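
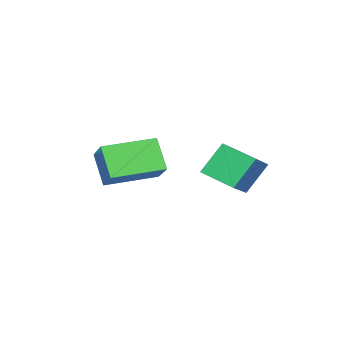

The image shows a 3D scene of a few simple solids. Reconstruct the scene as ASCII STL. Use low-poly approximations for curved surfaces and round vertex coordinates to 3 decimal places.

solid 
facet normal -0.657 0.749 0.087
outer loop
vertex 0.676 -2.346 1.208
vertex 1.272 -1.673 -0.091
vertex -0.33 -3.127 0.342
endloop
endfacet
facet normal -0.377 -0.426 0.822
outer loop
vertex 1.108 -4.767 0.151
vertex 0.676 -2.346 1.208
vertex -0.33 -3.127 0.342
endloop
endfacet
facet normal -0.657 0.749 0.087
outer loop
vertex -0.33 -3.127 0.342
vertex 1.272 -1.673 -0.091
vertex 0.266 -2.454 -0.957
endloop
endfacet
facet normal -0.653 -0.507 -0.562
outer loop
vertex 0.266 -2.454 -0.957
vertex 1.108 -4.767 0.151
vertex -0.33 -3.127 0.342
endloop
endfacet
facet normal 0.653 0.507 0.562
outer loop
vertex 0.676 -2.346 1.208
vertex 2.71 -3.313 -0.282
vertex 1.272 -1.673 -0.091
endloop
endfacet
facet normal -0.377 -0.426 0.822
outer loop
vertex 2.114 -3.986 1.017
vertex 0.676 -2.346 1.208
vertex 1.108 -4.767 0.151
endloop
endfacet
facet normal 0.653 0.507 0.562
outer loop
vertex 2.114 -3.986 1.017
vertex 2.71 -3.313 -0.282
vertex 0.676 -2.346 1.208
endloop
endfacet
facet normal 0.377 0.426 -0.822
outer loop
vertex 1.272 -1.673 -0.091
vertex 2.71 -3.313 -0.282
vertex 0.266 -2.454 -0.957
endloop
endfacet
facet normal -0.653 -0.507 -0.562
outer loop
vertex 1.704 -4.094 -1.148
vertex 1.108 -4.767 0.151
vertex 0.266 -2.454 -0.957
endloop
endfacet
facet normal 0.377 0.426 -0.822
outer loop
vertex 0.266 -2.454 -0.957
vertex 2.71 -3.313 -0.282
vertex 1.704 -4.094 -1.148
endloop
endfacet
facet normal 0.657 -0.749 -0.087
outer loop
vertex 1.704 -4.094 -1.148
vertex 2.114 -3.986 1.017
vertex 1.108 -4.767 0.151
endloop
endfacet
facet normal 0.657 -0.749 -0.087
outer loop
vertex 2.71 -3.313 -0.282
vertex 2.114 -3.986 1.017
vertex 1.704 -4.094 -1.148
endloop
endfacet
facet normal -0.456 0.368 0.811
outer loop
vertex -2.19 -0.829 0.186
vertex -1.944 0.649 -0.346
vertex -3.698 -0.875 -0.641
endloop
endfacet
facet normal -0.155 -0.930 0.334
outer loop
vertex -2.936 -1.489 -1.994
vertex -2.19 -0.829 0.186
vertex -3.698 -0.875 -0.641
endloop
endfacet
facet normal -0.456 0.368 0.810
outer loop
vertex -3.698 -0.875 -0.641
vertex -1.944 0.649 -0.346
vertex -3.451 0.603 -1.173
endloop
endfacet
facet normal -0.876 -0.027 -0.481
outer loop
vertex -3.451 0.603 -1.173
vertex -2.936 -1.489 -1.994
vertex -3.698 -0.875 -0.641
endloop
endfacet
facet normal 0.876 0.027 0.481
outer loop
vertex -2.19 -0.829 0.186
vertex -1.182 0.035 -1.699
vertex -1.944 0.649 -0.346
endloop
endfacet
facet normal -0.155 -0.930 0.335
outer loop
vertex -1.429 -1.443 -1.167
vertex -2.19 -0.829 0.186
vertex -2.936 -1.489 -1.994
endloop
endfacet
facet normal 0.876 0.027 0.481
outer loop
vertex -1.429 -1.443 -1.167
vertex -1.182 0.035 -1.699
vertex -2.19 -0.829 0.186
endloop
endfacet
facet normal 0.155 0.930 -0.334
outer loop
vertex -1.944 0.649 -0.346
vertex -1.182 0.035 -1.699
vertex -3.451 0.603 -1.173
endloop
endfacet
facet normal -0.876 -0.027 -0.481
outer loop
vertex -2.69 -0.011 -2.526
vertex -2.936 -1.489 -1.994
vertex -3.451 0.603 -1.173
endloop
endfacet
facet normal 0.155 0.930 -0.335
outer loop
vertex -3.451 0.603 -1.173
vertex -1.182 0.035 -1.699
vertex -2.69 -0.011 -2.526
endloop
endfacet
facet normal 0.456 -0.368 -0.810
outer loop
vertex -2.69 -0.011 -2.526
vertex -1.429 -1.443 -1.167
vertex -2.936 -1.489 -1.994
endloop
endfacet
facet normal 0.456 -0.368 -0.811
outer loop
vertex -1.182 0.035 -1.699
vertex -1.429 -1.443 -1.167
vertex -2.69 -0.011 -2.526
endloop
endfacet

endsolid


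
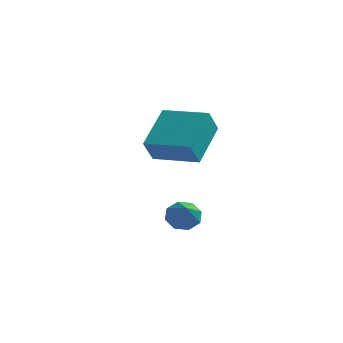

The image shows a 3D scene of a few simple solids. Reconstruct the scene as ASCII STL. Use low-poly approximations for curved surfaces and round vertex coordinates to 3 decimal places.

solid 
facet normal -0.979 0.177 -0.102
outer loop
vertex -2.525 2.593 1.391
vertex -2.312 4.353 2.402
vertex -2.328 3.124 0.425
endloop
endfacet
facet normal -0.105 -0.862 -0.495
outer loop
vertex -0.468 2.787 0.618
vertex -2.525 2.593 1.391
vertex -2.328 3.124 0.425
endloop
endfacet
facet normal -0.979 0.177 -0.102
outer loop
vertex -2.328 3.124 0.425
vertex -2.312 4.353 2.402
vertex -2.115 4.883 1.435
endloop
endfacet
facet normal 0.175 0.474 -0.863
outer loop
vertex -2.115 4.883 1.435
vertex -0.468 2.787 0.618
vertex -2.328 3.124 0.425
endloop
endfacet
facet normal -0.175 -0.474 0.863
outer loop
vertex -2.525 2.593 1.391
vertex -0.452 4.016 2.595
vertex -2.312 4.353 2.402
endloop
endfacet
facet normal -0.104 -0.863 -0.494
outer loop
vertex -0.665 2.257 1.585
vertex -2.525 2.593 1.391
vertex -0.468 2.787 0.618
endloop
endfacet
facet normal -0.176 -0.474 0.863
outer loop
vertex -0.665 2.257 1.585
vertex -0.452 4.016 2.595
vertex -2.525 2.593 1.391
endloop
endfacet
facet normal 0.105 0.863 0.494
outer loop
vertex -2.312 4.353 2.402
vertex -0.452 4.016 2.595
vertex -2.115 4.883 1.435
endloop
endfacet
facet normal 0.176 0.474 -0.863
outer loop
vertex -0.255 4.547 1.629
vertex -0.468 2.787 0.618
vertex -2.115 4.883 1.435
endloop
endfacet
facet normal 0.104 0.862 0.495
outer loop
vertex -2.115 4.883 1.435
vertex -0.452 4.016 2.595
vertex -0.255 4.547 1.629
endloop
endfacet
facet normal 0.979 -0.177 0.102
outer loop
vertex -0.255 4.547 1.629
vertex -0.665 2.257 1.585
vertex -0.468 2.787 0.618
endloop
endfacet
facet normal 0.979 -0.177 0.102
outer loop
vertex -0.452 4.016 2.595
vertex -0.665 2.257 1.585
vertex -0.255 4.547 1.629
endloop
endfacet
facet normal -0.266 0.712 -0.650
outer loop
vertex 0.296 0.258 -0.596
vertex -0.27 -0.061 -0.714
vertex -0.076 0.402 -0.286
endloop
endfacet
facet normal 0.677 0.310 0.668
outer loop
vertex 0.296 0.258 -0.596
vertex -0.076 0.402 -0.286
vertex 0.11 -1.079 0.214
endloop
endfacet
facet normal -0.267 0.712 -0.649
outer loop
vertex -0.076 0.402 -0.286
vertex -0.27 -0.061 -0.714
vertex -0.561 0.275 -0.226
endloop
endfacet
facet normal 0.032 0.323 0.946
outer loop
vertex -0.076 0.402 -0.286
vertex -0.561 0.275 -0.226
vertex 0.11 -1.079 0.214
endloop
endfacet
facet normal -0.264 0.714 -0.649
outer loop
vertex -0.561 0.275 -0.226
vertex -0.27 -0.061 -0.714
vertex -0.876 -0.048 -0.453
endloop
endfacet
facet normal -0.573 -0.017 0.820
outer loop
vertex -0.561 0.275 -0.226
vertex -0.876 -0.048 -0.453
vertex 0.11 -1.079 0.214
endloop
endfacet
facet normal -0.265 0.712 -0.650
outer loop
vertex -0.876 -0.048 -0.453
vertex -0.27 -0.061 -0.714
vertex -0.836 -0.379 -0.832
endloop
endfacet
facet normal -0.779 -0.510 0.363
outer loop
vertex -0.876 -0.048 -0.453
vertex -0.836 -0.379 -0.832
vertex 0.11 -1.079 0.214
endloop
endfacet
facet normal -0.266 0.714 -0.648
outer loop
vertex -0.836 -0.379 -0.832
vertex -0.27 -0.061 -0.714
vertex -0.464 -0.523 -1.143
endloop
endfacet
facet normal -0.469 -0.869 -0.158
outer loop
vertex -0.836 -0.379 -0.832
vertex -0.464 -0.523 -1.143
vertex 0.11 -1.079 0.214
endloop
endfacet
facet normal -0.266 0.714 -0.648
outer loop
vertex -0.464 -0.523 -1.143
vertex -0.27 -0.061 -0.714
vertex 0.021 -0.396 -1.202
endloop
endfacet
facet normal 0.178 -0.882 -0.437
outer loop
vertex -0.464 -0.523 -1.143
vertex 0.021 -0.396 -1.202
vertex 0.11 -1.079 0.214
endloop
endfacet
facet normal -0.266 0.713 -0.648
outer loop
vertex 0.021 -0.396 -1.202
vertex -0.27 -0.061 -0.714
vertex 0.336 -0.073 -0.976
endloop
endfacet
facet normal 0.780 -0.543 -0.311
outer loop
vertex 0.021 -0.396 -1.202
vertex 0.336 -0.073 -0.976
vertex 0.11 -1.079 0.214
endloop
endfacet
facet normal -0.266 0.713 -0.649
outer loop
vertex 0.336 -0.073 -0.976
vertex -0.27 -0.061 -0.714
vertex 0.296 0.258 -0.596
endloop
endfacet
facet normal 0.988 -0.049 0.146
outer loop
vertex 0.336 -0.073 -0.976
vertex 0.296 0.258 -0.596
vertex 0.11 -1.079 0.214
endloop
endfacet

endsolid


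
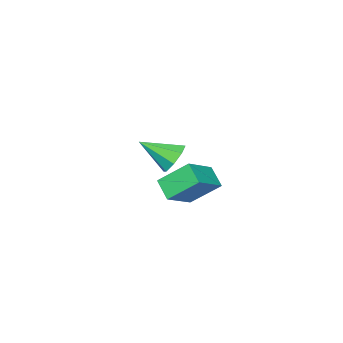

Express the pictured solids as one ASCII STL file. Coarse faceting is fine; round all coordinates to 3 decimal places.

solid 
facet normal -0.530 0.668 -0.522
outer loop
vertex -2.355 -2.334 0.483
vertex -2.819 -2.025 1.349
vertex -1.968 -1.748 0.84
endloop
endfacet
facet normal 0.848 -0.290 -0.444
outer loop
vertex -2.355 -2.334 0.483
vertex -1.968 -1.748 0.84
vertex -1.701 -3.435 2.451
endloop
endfacet
facet normal -0.530 0.668 -0.522
outer loop
vertex -1.968 -1.748 0.84
vertex -2.819 -2.025 1.349
vertex -2.079 -1.324 1.495
endloop
endfacet
facet normal 0.980 0.194 0.041
outer loop
vertex -1.968 -1.748 0.84
vertex -2.079 -1.324 1.495
vertex -1.701 -3.435 2.451
endloop
endfacet
facet normal -0.530 0.668 -0.522
outer loop
vertex -2.079 -1.324 1.495
vertex -2.819 -2.025 1.349
vertex -2.624 -1.311 2.065
endloop
endfacet
facet normal 0.666 0.403 0.628
outer loop
vertex -2.079 -1.324 1.495
vertex -2.624 -1.311 2.065
vertex -1.701 -3.435 2.451
endloop
endfacet
facet normal -0.530 0.668 -0.522
outer loop
vertex -2.624 -1.311 2.065
vertex -2.819 -2.025 1.349
vertex -3.283 -1.716 2.215
endloop
endfacet
facet normal 0.089 0.215 0.972
outer loop
vertex -2.624 -1.311 2.065
vertex -3.283 -1.716 2.215
vertex -1.701 -3.435 2.451
endloop
endfacet
facet normal -0.530 0.668 -0.522
outer loop
vertex -3.283 -1.716 2.215
vertex -2.819 -2.025 1.349
vertex -3.67 -2.302 1.858
endloop
endfacet
facet normal -0.412 -0.260 0.873
outer loop
vertex -3.283 -1.716 2.215
vertex -3.67 -2.302 1.858
vertex -1.701 -3.435 2.451
endloop
endfacet
facet normal -0.530 0.668 -0.522
outer loop
vertex -3.67 -2.302 1.858
vertex -2.819 -2.025 1.349
vertex -3.559 -2.726 1.203
endloop
endfacet
facet normal -0.545 -0.743 0.389
outer loop
vertex -3.67 -2.302 1.858
vertex -3.559 -2.726 1.203
vertex -1.701 -3.435 2.451
endloop
endfacet
facet normal -0.530 0.668 -0.522
outer loop
vertex -3.559 -2.726 1.203
vertex -2.819 -2.025 1.349
vertex -3.015 -2.74 0.633
endloop
endfacet
facet normal -0.231 -0.953 -0.197
outer loop
vertex -3.559 -2.726 1.203
vertex -3.015 -2.74 0.633
vertex -1.701 -3.435 2.451
endloop
endfacet
facet normal -0.530 0.668 -0.522
outer loop
vertex -3.015 -2.74 0.633
vertex -2.819 -2.025 1.349
vertex -2.355 -2.334 0.483
endloop
endfacet
facet normal 0.347 -0.765 -0.543
outer loop
vertex -3.015 -2.74 0.633
vertex -2.355 -2.334 0.483
vertex -1.701 -3.435 2.451
endloop
endfacet
facet normal -0.876 -0.088 -0.475
outer loop
vertex 1.084 2.259 2.58
vertex 0.272 3.5 3.847
vertex 1.395 3.232 1.826
endloop
endfacet
facet normal 0.416 -0.636 -0.650
outer loop
vertex 3.068 3.4 2.733
vertex 1.084 2.259 2.58
vertex 1.395 3.232 1.826
endloop
endfacet
facet normal -0.876 -0.088 -0.475
outer loop
vertex 1.395 3.232 1.826
vertex 0.272 3.5 3.847
vertex 0.584 4.473 3.092
endloop
endfacet
facet normal 0.245 0.766 -0.594
outer loop
vertex 0.584 4.473 3.092
vertex 3.068 3.4 2.733
vertex 1.395 3.232 1.826
endloop
endfacet
facet normal -0.245 -0.766 0.594
outer loop
vertex 1.084 2.259 2.58
vertex 1.945 3.668 4.754
vertex 0.272 3.5 3.847
endloop
endfacet
facet normal 0.416 -0.637 -0.649
outer loop
vertex 2.756 2.427 3.488
vertex 1.084 2.259 2.58
vertex 3.068 3.4 2.733
endloop
endfacet
facet normal -0.245 -0.766 0.594
outer loop
vertex 2.756 2.427 3.488
vertex 1.945 3.668 4.754
vertex 1.084 2.259 2.58
endloop
endfacet
facet normal -0.416 0.637 0.649
outer loop
vertex 0.272 3.5 3.847
vertex 1.945 3.668 4.754
vertex 0.584 4.473 3.092
endloop
endfacet
facet normal 0.245 0.766 -0.594
outer loop
vertex 2.256 4.641 4.0
vertex 3.068 3.4 2.733
vertex 0.584 4.473 3.092
endloop
endfacet
facet normal -0.417 0.636 0.649
outer loop
vertex 0.584 4.473 3.092
vertex 1.945 3.668 4.754
vertex 2.256 4.641 4.0
endloop
endfacet
facet normal 0.876 0.088 0.475
outer loop
vertex 2.256 4.641 4.0
vertex 2.756 2.427 3.488
vertex 3.068 3.4 2.733
endloop
endfacet
facet normal 0.876 0.088 0.475
outer loop
vertex 1.945 3.668 4.754
vertex 2.756 2.427 3.488
vertex 2.256 4.641 4.0
endloop
endfacet

endsolid


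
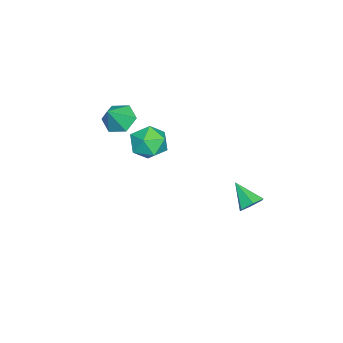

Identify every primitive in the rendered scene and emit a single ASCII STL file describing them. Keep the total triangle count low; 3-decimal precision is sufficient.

solid 
facet normal -0.400 0.549 0.734
outer loop
vertex -0.763 -0.218 3.471
vertex -0.302 -0.669 4.059
vertex 0.033 0.053 3.702
endloop
endfacet
facet normal -0.353 0.926 0.130
outer loop
vertex -0.763 -0.218 3.471
vertex 0.033 0.053 3.702
vertex -0.21 0.078 2.864
endloop
endfacet
facet normal -0.722 0.581 -0.375
outer loop
vertex -0.763 -0.218 3.471
vertex -0.21 0.078 2.864
vertex -0.696 -0.629 2.704
endloop
endfacet
facet normal -0.997 -0.009 -0.082
outer loop
vertex -0.763 -0.218 3.471
vertex -0.696 -0.629 2.704
vertex -0.753 -1.091 3.443
endloop
endfacet
facet normal -0.797 -0.028 0.603
outer loop
vertex -0.763 -0.218 3.471
vertex -0.753 -1.091 3.443
vertex -0.302 -0.669 4.059
endloop
endfacet
facet normal 0.331 0.941 -0.068
outer loop
vertex -0.21 0.078 2.864
vertex 0.033 0.053 3.702
vertex 0.593 -0.189 3.077
endloop
endfacet
facet normal 0.256 0.330 0.908
outer loop
vertex 0.033 0.053 3.702
vertex -0.302 -0.669 4.059
vertex 0.536 -0.651 3.816
endloop
endfacet
facet normal -0.386 -0.605 0.697
outer loop
vertex -0.302 -0.669 4.059
vertex -0.753 -1.091 3.443
vertex 0.05 -1.358 3.656
endloop
endfacet
facet normal -0.708 -0.573 -0.413
outer loop
vertex -0.753 -1.091 3.443
vertex -0.696 -0.629 2.704
vertex -0.193 -1.333 2.818
endloop
endfacet
facet normal -0.265 0.382 -0.885
outer loop
vertex -0.696 -0.629 2.704
vertex -0.21 0.078 2.864
vertex 0.142 -0.611 2.461
endloop
endfacet
facet normal 0.997 0.009 0.082
outer loop
vertex 0.603 -1.062 3.049
vertex 0.593 -0.189 3.077
vertex 0.536 -0.651 3.816
endloop
endfacet
facet normal 0.722 -0.581 0.375
outer loop
vertex 0.603 -1.062 3.049
vertex 0.536 -0.651 3.816
vertex 0.05 -1.358 3.656
endloop
endfacet
facet normal 0.353 -0.926 -0.130
outer loop
vertex 0.603 -1.062 3.049
vertex 0.05 -1.358 3.656
vertex -0.193 -1.333 2.818
endloop
endfacet
facet normal 0.400 -0.549 -0.734
outer loop
vertex 0.603 -1.062 3.049
vertex -0.193 -1.333 2.818
vertex 0.142 -0.611 2.461
endloop
endfacet
facet normal 0.797 0.028 -0.603
outer loop
vertex 0.603 -1.062 3.049
vertex 0.142 -0.611 2.461
vertex 0.593 -0.189 3.077
endloop
endfacet
facet normal 0.708 0.573 0.413
outer loop
vertex 0.536 -0.651 3.816
vertex 0.593 -0.189 3.077
vertex 0.033 0.053 3.702
endloop
endfacet
facet normal 0.265 -0.382 0.885
outer loop
vertex 0.05 -1.358 3.656
vertex 0.536 -0.651 3.816
vertex -0.302 -0.669 4.059
endloop
endfacet
facet normal -0.331 -0.941 0.068
outer loop
vertex -0.193 -1.333 2.818
vertex 0.05 -1.358 3.656
vertex -0.753 -1.091 3.443
endloop
endfacet
facet normal -0.256 -0.330 -0.908
outer loop
vertex 0.142 -0.611 2.461
vertex -0.193 -1.333 2.818
vertex -0.696 -0.629 2.704
endloop
endfacet
facet normal 0.386 0.605 -0.697
outer loop
vertex 0.593 -0.189 3.077
vertex 0.142 -0.611 2.461
vertex -0.21 0.078 2.864
endloop
endfacet
facet normal 0.423 0.673 -0.606
outer loop
vertex -1.466 3.264 -0.587
vertex -1.839 3.101 -1.028
vertex -1.996 3.54 -0.65
endloop
endfacet
facet normal 0.034 0.283 0.958
outer loop
vertex -1.466 3.264 -0.587
vertex -1.996 3.54 -0.65
vertex -2.381 2.239 -0.252
endloop
endfacet
facet normal 0.423 0.673 -0.606
outer loop
vertex -1.996 3.54 -0.65
vertex -1.839 3.101 -1.028
vertex -2.368 3.377 -1.091
endloop
endfacet
facet normal -0.771 0.384 0.508
outer loop
vertex -1.996 3.54 -0.65
vertex -2.368 3.377 -1.091
vertex -2.381 2.239 -0.252
endloop
endfacet
facet normal 0.423 0.673 -0.607
outer loop
vertex -2.368 3.377 -1.091
vertex -1.839 3.101 -1.028
vertex -2.212 2.938 -1.469
endloop
endfacet
facet normal -0.963 -0.152 -0.221
outer loop
vertex -2.368 3.377 -1.091
vertex -2.212 2.938 -1.469
vertex -2.381 2.239 -0.252
endloop
endfacet
facet normal 0.423 0.673 -0.607
outer loop
vertex -2.212 2.938 -1.469
vertex -1.839 3.101 -1.028
vertex -1.683 2.662 -1.406
endloop
endfacet
facet normal -0.352 -0.790 -0.502
outer loop
vertex -2.212 2.938 -1.469
vertex -1.683 2.662 -1.406
vertex -2.381 2.239 -0.252
endloop
endfacet
facet normal 0.423 0.673 -0.607
outer loop
vertex -1.683 2.662 -1.406
vertex -1.839 3.101 -1.028
vertex -1.31 2.825 -0.965
endloop
endfacet
facet normal 0.452 -0.890 -0.053
outer loop
vertex -1.683 2.662 -1.406
vertex -1.31 2.825 -0.965
vertex -2.381 2.239 -0.252
endloop
endfacet
facet normal 0.423 0.673 -0.607
outer loop
vertex -1.31 2.825 -0.965
vertex -1.839 3.101 -1.028
vertex -1.466 3.264 -0.587
endloop
endfacet
facet normal 0.645 -0.354 0.677
outer loop
vertex -1.31 2.825 -0.965
vertex -1.466 3.264 -0.587
vertex -2.381 2.239 -0.252
endloop
endfacet
facet normal -0.622 0.172 -0.764
outer loop
vertex -0.994 -1.895 2.951
vertex -1.499 -2.375 3.254
vertex -1.519 -1.638 3.436
endloop
endfacet
facet normal 0.619 0.733 0.282
outer loop
vertex -0.994 -1.895 2.951
vertex -1.519 -1.638 3.436
vertex -0.741 -2.585 4.186
endloop
endfacet
facet normal -0.622 0.172 -0.764
outer loop
vertex -1.519 -1.638 3.436
vertex -1.499 -2.375 3.254
vertex -2.024 -2.118 3.739
endloop
endfacet
facet normal -0.069 0.584 0.809
outer loop
vertex -1.519 -1.638 3.436
vertex -2.024 -2.118 3.739
vertex -0.741 -2.585 4.186
endloop
endfacet
facet normal -0.622 0.172 -0.764
outer loop
vertex -2.024 -2.118 3.739
vertex -1.499 -2.375 3.254
vertex -2.004 -2.855 3.557
endloop
endfacet
facet normal -0.394 -0.230 0.890
outer loop
vertex -2.024 -2.118 3.739
vertex -2.004 -2.855 3.557
vertex -0.741 -2.585 4.186
endloop
endfacet
facet normal -0.622 0.172 -0.764
outer loop
vertex -2.004 -2.855 3.557
vertex -1.499 -2.375 3.254
vertex -1.479 -3.113 3.072
endloop
endfacet
facet normal -0.030 -0.895 0.444
outer loop
vertex -2.004 -2.855 3.557
vertex -1.479 -3.113 3.072
vertex -0.741 -2.585 4.186
endloop
endfacet
facet normal -0.622 0.172 -0.764
outer loop
vertex -1.479 -3.113 3.072
vertex -1.499 -2.375 3.254
vertex -0.974 -2.632 2.769
endloop
endfacet
facet normal 0.660 -0.746 -0.084
outer loop
vertex -1.479 -3.113 3.072
vertex -0.974 -2.632 2.769
vertex -0.741 -2.585 4.186
endloop
endfacet
facet normal -0.622 0.172 -0.764
outer loop
vertex -0.974 -2.632 2.769
vertex -1.499 -2.375 3.254
vertex -0.994 -1.895 2.951
endloop
endfacet
facet normal 0.984 0.067 -0.164
outer loop
vertex -0.974 -2.632 2.769
vertex -0.994 -1.895 2.951
vertex -0.741 -2.585 4.186
endloop
endfacet

endsolid


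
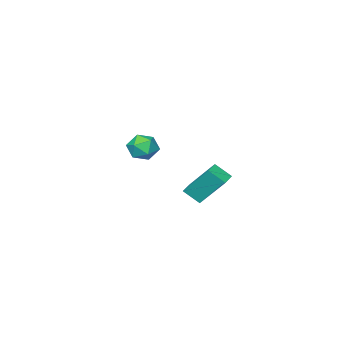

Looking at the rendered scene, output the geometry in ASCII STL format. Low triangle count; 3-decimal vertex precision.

solid 
facet normal -0.979 0.205 0.010
outer loop
vertex -4.311 -2.828 2.917
vertex -4.497 -3.701 2.603
vertex -4.452 -3.533 3.533
endloop
endfacet
facet normal -0.636 0.576 0.514
outer loop
vertex -4.311 -2.828 2.917
vertex -4.452 -3.533 3.533
vertex -3.761 -2.904 3.683
endloop
endfacet
facet normal -0.135 0.972 0.194
outer loop
vertex -4.311 -2.828 2.917
vertex -3.761 -2.904 3.683
vertex -3.379 -2.684 2.846
endloop
endfacet
facet normal -0.169 0.845 -0.507
outer loop
vertex -4.311 -2.828 2.917
vertex -3.379 -2.684 2.846
vertex -3.834 -3.176 2.178
endloop
endfacet
facet normal -0.691 0.370 -0.621
outer loop
vertex -4.311 -2.828 2.917
vertex -3.834 -3.176 2.178
vertex -4.497 -3.701 2.603
endloop
endfacet
facet normal -0.307 0.112 0.945
outer loop
vertex -3.761 -2.904 3.683
vertex -4.452 -3.533 3.533
vertex -3.606 -3.824 3.842
endloop
endfacet
facet normal -0.862 -0.490 0.130
outer loop
vertex -4.452 -3.533 3.533
vertex -4.497 -3.701 2.603
vertex -4.061 -4.316 3.174
endloop
endfacet
facet normal -0.396 -0.221 -0.891
outer loop
vertex -4.497 -3.701 2.603
vertex -3.834 -3.176 2.178
vertex -3.679 -4.096 2.337
endloop
endfacet
facet normal 0.447 0.548 -0.708
outer loop
vertex -3.834 -3.176 2.178
vertex -3.379 -2.684 2.846
vertex -2.988 -3.467 2.487
endloop
endfacet
facet normal 0.502 0.752 0.427
outer loop
vertex -3.379 -2.684 2.846
vertex -3.761 -2.904 3.683
vertex -2.943 -3.299 3.417
endloop
endfacet
facet normal 0.169 -0.845 0.507
outer loop
vertex -3.129 -4.172 3.103
vertex -3.606 -3.824 3.842
vertex -4.061 -4.316 3.174
endloop
endfacet
facet normal 0.135 -0.972 -0.194
outer loop
vertex -3.129 -4.172 3.103
vertex -4.061 -4.316 3.174
vertex -3.679 -4.096 2.337
endloop
endfacet
facet normal 0.636 -0.576 -0.514
outer loop
vertex -3.129 -4.172 3.103
vertex -3.679 -4.096 2.337
vertex -2.988 -3.467 2.487
endloop
endfacet
facet normal 0.979 -0.205 -0.010
outer loop
vertex -3.129 -4.172 3.103
vertex -2.988 -3.467 2.487
vertex -2.943 -3.299 3.417
endloop
endfacet
facet normal 0.691 -0.370 0.621
outer loop
vertex -3.129 -4.172 3.103
vertex -2.943 -3.299 3.417
vertex -3.606 -3.824 3.842
endloop
endfacet
facet normal -0.447 -0.548 0.708
outer loop
vertex -4.061 -4.316 3.174
vertex -3.606 -3.824 3.842
vertex -4.452 -3.533 3.533
endloop
endfacet
facet normal -0.502 -0.752 -0.427
outer loop
vertex -3.679 -4.096 2.337
vertex -4.061 -4.316 3.174
vertex -4.497 -3.701 2.603
endloop
endfacet
facet normal 0.307 -0.112 -0.945
outer loop
vertex -2.988 -3.467 2.487
vertex -3.679 -4.096 2.337
vertex -3.834 -3.176 2.178
endloop
endfacet
facet normal 0.862 0.490 -0.130
outer loop
vertex -2.943 -3.299 3.417
vertex -2.988 -3.467 2.487
vertex -3.379 -2.684 2.846
endloop
endfacet
facet normal 0.396 0.221 0.891
outer loop
vertex -3.606 -3.824 3.842
vertex -2.943 -3.299 3.417
vertex -3.761 -2.904 3.683
endloop
endfacet
facet normal -0.887 -0.455 0.085
outer loop
vertex -2.378 1.685 2.43
vertex -2.88 2.977 4.113
vertex -2.827 2.429 1.724
endloop
endfacet
facet normal 0.231 -0.593 -0.772
outer loop
vertex -2.02 2.843 1.647
vertex -2.378 1.685 2.43
vertex -2.827 2.429 1.724
endloop
endfacet
facet normal -0.887 -0.455 0.085
outer loop
vertex -2.827 2.429 1.724
vertex -2.88 2.977 4.113
vertex -3.329 3.721 3.407
endloop
endfacet
facet normal -0.401 0.665 -0.630
outer loop
vertex -3.329 3.721 3.407
vertex -2.02 2.843 1.647
vertex -2.827 2.429 1.724
endloop
endfacet
facet normal 0.401 -0.665 0.630
outer loop
vertex -2.378 1.685 2.43
vertex -2.073 3.391 4.036
vertex -2.88 2.977 4.113
endloop
endfacet
facet normal 0.231 -0.593 -0.772
outer loop
vertex -1.571 2.099 2.353
vertex -2.378 1.685 2.43
vertex -2.02 2.843 1.647
endloop
endfacet
facet normal 0.401 -0.665 0.630
outer loop
vertex -1.571 2.099 2.353
vertex -2.073 3.391 4.036
vertex -2.378 1.685 2.43
endloop
endfacet
facet normal -0.231 0.593 0.772
outer loop
vertex -2.88 2.977 4.113
vertex -2.073 3.391 4.036
vertex -3.329 3.721 3.407
endloop
endfacet
facet normal -0.401 0.665 -0.630
outer loop
vertex -2.522 4.135 3.33
vertex -2.02 2.843 1.647
vertex -3.329 3.721 3.407
endloop
endfacet
facet normal -0.231 0.593 0.772
outer loop
vertex -3.329 3.721 3.407
vertex -2.073 3.391 4.036
vertex -2.522 4.135 3.33
endloop
endfacet
facet normal 0.887 0.455 -0.085
outer loop
vertex -2.522 4.135 3.33
vertex -1.571 2.099 2.353
vertex -2.02 2.843 1.647
endloop
endfacet
facet normal 0.887 0.455 -0.085
outer loop
vertex -2.073 3.391 4.036
vertex -1.571 2.099 2.353
vertex -2.522 4.135 3.33
endloop
endfacet

endsolid


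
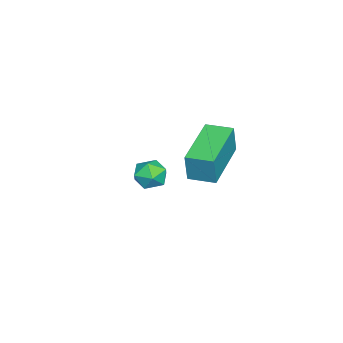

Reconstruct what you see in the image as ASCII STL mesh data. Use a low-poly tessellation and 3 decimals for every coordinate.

solid 
facet normal -0.260 0.355 0.898
outer loop
vertex -2.791 -1.477 -3.38
vertex -3.227 -1.958 -3.316
vertex -2.615 -2.042 -3.106
endloop
endfacet
facet normal 0.425 0.499 0.755
outer loop
vertex -2.791 -1.477 -3.38
vertex -2.615 -2.042 -3.106
vertex -2.215 -1.745 -3.527
endloop
endfacet
facet normal 0.449 0.880 0.154
outer loop
vertex -2.791 -1.477 -3.38
vertex -2.215 -1.745 -3.527
vertex -2.58 -1.477 -3.996
endloop
endfacet
facet normal -0.221 0.972 -0.076
outer loop
vertex -2.791 -1.477 -3.38
vertex -2.58 -1.477 -3.996
vertex -3.205 -1.609 -3.866
endloop
endfacet
facet normal -0.658 0.648 0.385
outer loop
vertex -2.791 -1.477 -3.38
vertex -3.205 -1.609 -3.866
vertex -3.227 -1.958 -3.316
endloop
endfacet
facet normal 0.761 -0.121 0.638
outer loop
vertex -2.215 -1.745 -3.527
vertex -2.615 -2.042 -3.106
vertex -2.295 -2.391 -3.554
endloop
endfacet
facet normal -0.347 -0.354 0.868
outer loop
vertex -2.615 -2.042 -3.106
vertex -3.227 -1.958 -3.316
vertex -2.92 -2.523 -3.424
endloop
endfacet
facet normal -0.992 0.121 0.037
outer loop
vertex -3.227 -1.958 -3.316
vertex -3.205 -1.609 -3.866
vertex -3.285 -2.255 -3.893
endloop
endfacet
facet normal -0.284 0.648 -0.707
outer loop
vertex -3.205 -1.609 -3.866
vertex -2.58 -1.477 -3.996
vertex -2.885 -1.958 -4.314
endloop
endfacet
facet normal 0.799 0.498 -0.337
outer loop
vertex -2.58 -1.477 -3.996
vertex -2.215 -1.745 -3.527
vertex -2.273 -2.042 -4.104
endloop
endfacet
facet normal 0.221 -0.972 0.076
outer loop
vertex -2.709 -2.523 -4.04
vertex -2.295 -2.391 -3.554
vertex -2.92 -2.523 -3.424
endloop
endfacet
facet normal -0.449 -0.880 -0.154
outer loop
vertex -2.709 -2.523 -4.04
vertex -2.92 -2.523 -3.424
vertex -3.285 -2.255 -3.893
endloop
endfacet
facet normal -0.425 -0.499 -0.755
outer loop
vertex -2.709 -2.523 -4.04
vertex -3.285 -2.255 -3.893
vertex -2.885 -1.958 -4.314
endloop
endfacet
facet normal 0.260 -0.355 -0.898
outer loop
vertex -2.709 -2.523 -4.04
vertex -2.885 -1.958 -4.314
vertex -2.273 -2.042 -4.104
endloop
endfacet
facet normal 0.658 -0.648 -0.385
outer loop
vertex -2.709 -2.523 -4.04
vertex -2.273 -2.042 -4.104
vertex -2.295 -2.391 -3.554
endloop
endfacet
facet normal 0.284 -0.648 0.707
outer loop
vertex -2.92 -2.523 -3.424
vertex -2.295 -2.391 -3.554
vertex -2.615 -2.042 -3.106
endloop
endfacet
facet normal -0.799 -0.498 0.337
outer loop
vertex -3.285 -2.255 -3.893
vertex -2.92 -2.523 -3.424
vertex -3.227 -1.958 -3.316
endloop
endfacet
facet normal -0.761 0.121 -0.638
outer loop
vertex -2.885 -1.958 -4.314
vertex -3.285 -2.255 -3.893
vertex -3.205 -1.609 -3.866
endloop
endfacet
facet normal 0.347 0.354 -0.868
outer loop
vertex -2.273 -2.042 -4.104
vertex -2.885 -1.958 -4.314
vertex -2.58 -1.477 -3.996
endloop
endfacet
facet normal 0.992 -0.121 -0.037
outer loop
vertex -2.295 -2.391 -3.554
vertex -2.273 -2.042 -4.104
vertex -2.215 -1.745 -3.527
endloop
endfacet
facet normal -0.987 0.029 0.161
outer loop
vertex -0.09 0.655 0.817
vertex -0.06 1.544 0.842
vertex -0.255 0.69 -0.199
endloop
endfacet
facet normal -0.034 -0.999 -0.029
outer loop
vertex 1.6 0.636 -0.502
vertex -0.09 0.655 0.817
vertex -0.255 0.69 -0.199
endloop
endfacet
facet normal -0.987 0.029 0.161
outer loop
vertex -0.255 0.69 -0.199
vertex -0.06 1.544 0.842
vertex -0.225 1.579 -0.174
endloop
endfacet
facet normal -0.160 0.033 -0.987
outer loop
vertex -0.225 1.579 -0.174
vertex 1.6 0.636 -0.502
vertex -0.255 0.69 -0.199
endloop
endfacet
facet normal 0.160 -0.033 0.987
outer loop
vertex -0.09 0.655 0.817
vertex 1.795 1.49 0.539
vertex -0.06 1.544 0.842
endloop
endfacet
facet normal -0.034 -0.999 -0.029
outer loop
vertex 1.765 0.601 0.514
vertex -0.09 0.655 0.817
vertex 1.6 0.636 -0.502
endloop
endfacet
facet normal 0.160 -0.033 0.987
outer loop
vertex 1.765 0.601 0.514
vertex 1.795 1.49 0.539
vertex -0.09 0.655 0.817
endloop
endfacet
facet normal 0.034 0.999 0.029
outer loop
vertex -0.06 1.544 0.842
vertex 1.795 1.49 0.539
vertex -0.225 1.579 -0.174
endloop
endfacet
facet normal -0.160 0.033 -0.987
outer loop
vertex 1.63 1.525 -0.477
vertex 1.6 0.636 -0.502
vertex -0.225 1.579 -0.174
endloop
endfacet
facet normal 0.034 0.999 0.029
outer loop
vertex -0.225 1.579 -0.174
vertex 1.795 1.49 0.539
vertex 1.63 1.525 -0.477
endloop
endfacet
facet normal 0.987 -0.029 -0.161
outer loop
vertex 1.63 1.525 -0.477
vertex 1.765 0.601 0.514
vertex 1.6 0.636 -0.502
endloop
endfacet
facet normal 0.987 -0.029 -0.161
outer loop
vertex 1.795 1.49 0.539
vertex 1.765 0.601 0.514
vertex 1.63 1.525 -0.477
endloop
endfacet

endsolid


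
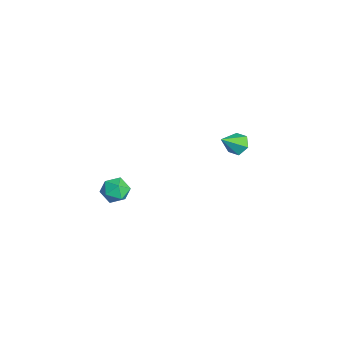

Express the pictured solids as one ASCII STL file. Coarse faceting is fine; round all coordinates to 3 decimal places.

solid 
facet normal -0.863 0.452 0.227
outer loop
vertex -2.15 -1.254 1.069
vertex -2.41 -1.867 1.3
vertex -2.069 -1.439 1.744
endloop
endfacet
facet normal -0.316 0.905 0.286
outer loop
vertex -2.15 -1.254 1.069
vertex -2.069 -1.439 1.744
vertex -1.535 -1.142 1.394
endloop
endfacet
facet normal 0.012 0.938 -0.346
outer loop
vertex -2.15 -1.254 1.069
vertex -1.535 -1.142 1.394
vertex -1.545 -1.386 0.733
endloop
endfacet
facet normal -0.332 0.505 -0.797
outer loop
vertex -2.15 -1.254 1.069
vertex -1.545 -1.386 0.733
vertex -2.086 -1.834 0.675
endloop
endfacet
facet normal -0.874 0.204 -0.442
outer loop
vertex -2.15 -1.254 1.069
vertex -2.086 -1.834 0.675
vertex -2.41 -1.867 1.3
endloop
endfacet
facet normal 0.145 0.634 0.760
outer loop
vertex -1.535 -1.142 1.394
vertex -2.069 -1.439 1.744
vertex -1.414 -1.686 1.825
endloop
endfacet
facet normal -0.741 -0.099 0.665
outer loop
vertex -2.069 -1.439 1.744
vertex -2.41 -1.867 1.3
vertex -1.955 -2.134 1.767
endloop
endfacet
facet normal -0.757 -0.501 -0.419
outer loop
vertex -2.41 -1.867 1.3
vertex -2.086 -1.834 0.675
vertex -1.965 -2.378 1.106
endloop
endfacet
facet normal 0.118 -0.014 -0.993
outer loop
vertex -2.086 -1.834 0.675
vertex -1.545 -1.386 0.733
vertex -1.431 -2.081 0.756
endloop
endfacet
facet normal 0.675 0.688 -0.264
outer loop
vertex -1.545 -1.386 0.733
vertex -1.535 -1.142 1.394
vertex -1.09 -1.653 1.2
endloop
endfacet
facet normal 0.332 -0.505 0.797
outer loop
vertex -1.35 -2.266 1.431
vertex -1.414 -1.686 1.825
vertex -1.955 -2.134 1.767
endloop
endfacet
facet normal -0.012 -0.938 0.346
outer loop
vertex -1.35 -2.266 1.431
vertex -1.955 -2.134 1.767
vertex -1.965 -2.378 1.106
endloop
endfacet
facet normal 0.316 -0.905 -0.286
outer loop
vertex -1.35 -2.266 1.431
vertex -1.965 -2.378 1.106
vertex -1.431 -2.081 0.756
endloop
endfacet
facet normal 0.863 -0.452 -0.227
outer loop
vertex -1.35 -2.266 1.431
vertex -1.431 -2.081 0.756
vertex -1.09 -1.653 1.2
endloop
endfacet
facet normal 0.874 -0.204 0.442
outer loop
vertex -1.35 -2.266 1.431
vertex -1.09 -1.653 1.2
vertex -1.414 -1.686 1.825
endloop
endfacet
facet normal -0.118 0.014 0.993
outer loop
vertex -1.955 -2.134 1.767
vertex -1.414 -1.686 1.825
vertex -2.069 -1.439 1.744
endloop
endfacet
facet normal -0.675 -0.688 0.264
outer loop
vertex -1.965 -2.378 1.106
vertex -1.955 -2.134 1.767
vertex -2.41 -1.867 1.3
endloop
endfacet
facet normal -0.145 -0.634 -0.760
outer loop
vertex -1.431 -2.081 0.756
vertex -1.965 -2.378 1.106
vertex -2.086 -1.834 0.675
endloop
endfacet
facet normal 0.741 0.099 -0.665
outer loop
vertex -1.09 -1.653 1.2
vertex -1.431 -2.081 0.756
vertex -1.545 -1.386 0.733
endloop
endfacet
facet normal 0.757 0.501 0.419
outer loop
vertex -1.414 -1.686 1.825
vertex -1.09 -1.653 1.2
vertex -1.535 -1.142 1.394
endloop
endfacet
facet normal -0.278 0.701 -0.657
outer loop
vertex -3.622 4.28 0.517
vertex -4.127 4.385 0.843
vertex -3.617 4.698 0.961
endloop
endfacet
facet normal 0.994 -0.087 0.071
outer loop
vertex -3.622 4.28 0.517
vertex -3.617 4.698 0.961
vertex -3.773 3.495 1.677
endloop
endfacet
facet normal -0.278 0.701 -0.657
outer loop
vertex -3.617 4.698 0.961
vertex -4.127 4.385 0.843
vertex -4.122 4.803 1.287
endloop
endfacet
facet normal 0.557 0.370 0.743
outer loop
vertex -3.617 4.698 0.961
vertex -4.122 4.803 1.287
vertex -3.773 3.495 1.677
endloop
endfacet
facet normal -0.278 0.701 -0.657
outer loop
vertex -4.122 4.803 1.287
vertex -4.127 4.385 0.843
vertex -4.632 4.49 1.169
endloop
endfacet
facet normal -0.329 0.188 0.925
outer loop
vertex -4.122 4.803 1.287
vertex -4.632 4.49 1.169
vertex -3.773 3.495 1.677
endloop
endfacet
facet normal -0.278 0.701 -0.657
outer loop
vertex -4.632 4.49 1.169
vertex -4.127 4.385 0.843
vertex -4.637 4.072 0.725
endloop
endfacet
facet normal -0.780 -0.452 0.434
outer loop
vertex -4.632 4.49 1.169
vertex -4.637 4.072 0.725
vertex -3.773 3.495 1.677
endloop
endfacet
facet normal -0.278 0.701 -0.657
outer loop
vertex -4.637 4.072 0.725
vertex -4.127 4.385 0.843
vertex -4.132 3.967 0.399
endloop
endfacet
facet normal -0.343 -0.908 -0.239
outer loop
vertex -4.637 4.072 0.725
vertex -4.132 3.967 0.399
vertex -3.773 3.495 1.677
endloop
endfacet
facet normal -0.278 0.701 -0.657
outer loop
vertex -4.132 3.967 0.399
vertex -4.127 4.385 0.843
vertex -3.622 4.28 0.517
endloop
endfacet
facet normal 0.543 -0.726 -0.421
outer loop
vertex -4.132 3.967 0.399
vertex -3.622 4.28 0.517
vertex -3.773 3.495 1.677
endloop
endfacet

endsolid


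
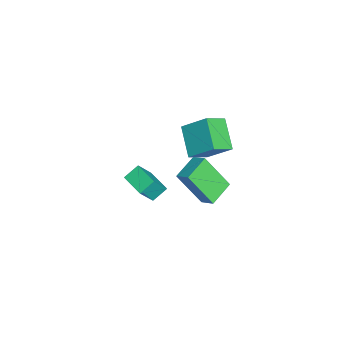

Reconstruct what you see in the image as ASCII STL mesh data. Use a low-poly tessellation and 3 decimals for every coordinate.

solid 
facet normal -0.535 -0.671 -0.513
outer loop
vertex 3.781 1.1 1.197
vertex 2.57 1.791 1.556
vertex 3.953 2.332 -0.593
endloop
endfacet
facet normal 0.841 -0.480 -0.250
outer loop
vertex 4.43 2.929 -0.136
vertex 3.781 1.1 1.197
vertex 3.953 2.332 -0.593
endloop
endfacet
facet normal -0.535 -0.671 -0.513
outer loop
vertex 3.953 2.332 -0.593
vertex 2.57 1.791 1.556
vertex 2.743 3.023 -0.234
endloop
endfacet
facet normal 0.079 0.565 -0.821
outer loop
vertex 2.743 3.023 -0.234
vertex 4.43 2.929 -0.136
vertex 3.953 2.332 -0.593
endloop
endfacet
facet normal -0.079 -0.565 0.821
outer loop
vertex 3.781 1.1 1.197
vertex 3.047 2.388 2.013
vertex 2.57 1.791 1.556
endloop
endfacet
facet normal 0.841 -0.480 -0.249
outer loop
vertex 4.257 1.697 1.654
vertex 3.781 1.1 1.197
vertex 4.43 2.929 -0.136
endloop
endfacet
facet normal -0.079 -0.565 0.821
outer loop
vertex 4.257 1.697 1.654
vertex 3.047 2.388 2.013
vertex 3.781 1.1 1.197
endloop
endfacet
facet normal -0.841 0.481 0.250
outer loop
vertex 2.57 1.791 1.556
vertex 3.047 2.388 2.013
vertex 2.743 3.023 -0.234
endloop
endfacet
facet normal 0.079 0.565 -0.821
outer loop
vertex 3.219 3.62 0.223
vertex 4.43 2.929 -0.136
vertex 2.743 3.023 -0.234
endloop
endfacet
facet normal -0.841 0.480 0.249
outer loop
vertex 2.743 3.023 -0.234
vertex 3.047 2.388 2.013
vertex 3.219 3.62 0.223
endloop
endfacet
facet normal 0.535 0.671 0.513
outer loop
vertex 3.219 3.62 0.223
vertex 4.257 1.697 1.654
vertex 4.43 2.929 -0.136
endloop
endfacet
facet normal 0.535 0.671 0.513
outer loop
vertex 3.047 2.388 2.013
vertex 4.257 1.697 1.654
vertex 3.219 3.62 0.223
endloop
endfacet
facet normal -0.504 0.655 0.563
outer loop
vertex -0.166 -1.245 -2.284
vertex 0.907 -0.309 -2.413
vertex -0.811 -0.676 -3.524
endloop
endfacet
facet normal -0.750 -0.655 0.090
outer loop
vertex -0.307 -1.331 -4.087
vertex -0.166 -1.245 -2.284
vertex -0.811 -0.676 -3.524
endloop
endfacet
facet normal -0.504 0.655 0.563
outer loop
vertex -0.811 -0.676 -3.524
vertex 0.907 -0.309 -2.413
vertex 0.262 0.26 -3.653
endloop
endfacet
facet normal -0.428 0.377 -0.822
outer loop
vertex 0.262 0.26 -3.653
vertex -0.307 -1.331 -4.087
vertex -0.811 -0.676 -3.524
endloop
endfacet
facet normal 0.428 -0.377 0.822
outer loop
vertex -0.166 -1.245 -2.284
vertex 1.411 -0.964 -2.976
vertex 0.907 -0.309 -2.413
endloop
endfacet
facet normal -0.750 -0.655 0.090
outer loop
vertex 0.338 -1.9 -2.847
vertex -0.166 -1.245 -2.284
vertex -0.307 -1.331 -4.087
endloop
endfacet
facet normal 0.428 -0.377 0.822
outer loop
vertex 0.338 -1.9 -2.847
vertex 1.411 -0.964 -2.976
vertex -0.166 -1.245 -2.284
endloop
endfacet
facet normal 0.750 0.655 -0.090
outer loop
vertex 0.907 -0.309 -2.413
vertex 1.411 -0.964 -2.976
vertex 0.262 0.26 -3.653
endloop
endfacet
facet normal -0.428 0.377 -0.822
outer loop
vertex 0.766 -0.395 -4.216
vertex -0.307 -1.331 -4.087
vertex 0.262 0.26 -3.653
endloop
endfacet
facet normal 0.750 0.655 -0.090
outer loop
vertex 0.262 0.26 -3.653
vertex 1.411 -0.964 -2.976
vertex 0.766 -0.395 -4.216
endloop
endfacet
facet normal 0.504 -0.655 -0.563
outer loop
vertex 0.766 -0.395 -4.216
vertex 0.338 -1.9 -2.847
vertex -0.307 -1.331 -4.087
endloop
endfacet
facet normal 0.504 -0.655 -0.563
outer loop
vertex 1.411 -0.964 -2.976
vertex 0.338 -1.9 -2.847
vertex 0.766 -0.395 -4.216
endloop
endfacet
facet normal -0.578 0.634 -0.514
outer loop
vertex 0.719 1.927 2.154
vertex 1.07 3.168 3.291
vertex 2.133 2.422 1.176
endloop
endfacet
facet normal -0.204 -0.722 -0.661
outer loop
vertex 2.89 1.592 1.849
vertex 0.719 1.927 2.154
vertex 2.133 2.422 1.176
endloop
endfacet
facet normal -0.578 0.634 -0.514
outer loop
vertex 2.133 2.422 1.176
vertex 1.07 3.168 3.291
vertex 2.485 3.664 2.313
endloop
endfacet
facet normal 0.790 0.277 -0.547
outer loop
vertex 2.485 3.664 2.313
vertex 2.89 1.592 1.849
vertex 2.133 2.422 1.176
endloop
endfacet
facet normal -0.790 -0.277 0.547
outer loop
vertex 0.719 1.927 2.154
vertex 1.827 2.338 3.964
vertex 1.07 3.168 3.291
endloop
endfacet
facet normal -0.204 -0.722 -0.662
outer loop
vertex 1.475 1.096 2.827
vertex 0.719 1.927 2.154
vertex 2.89 1.592 1.849
endloop
endfacet
facet normal -0.790 -0.276 0.547
outer loop
vertex 1.475 1.096 2.827
vertex 1.827 2.338 3.964
vertex 0.719 1.927 2.154
endloop
endfacet
facet normal 0.204 0.722 0.661
outer loop
vertex 1.07 3.168 3.291
vertex 1.827 2.338 3.964
vertex 2.485 3.664 2.313
endloop
endfacet
facet normal 0.791 0.277 -0.546
outer loop
vertex 3.241 2.833 2.986
vertex 2.89 1.592 1.849
vertex 2.485 3.664 2.313
endloop
endfacet
facet normal 0.205 0.722 0.661
outer loop
vertex 2.485 3.664 2.313
vertex 1.827 2.338 3.964
vertex 3.241 2.833 2.986
endloop
endfacet
facet normal 0.578 -0.634 0.514
outer loop
vertex 3.241 2.833 2.986
vertex 1.475 1.096 2.827
vertex 2.89 1.592 1.849
endloop
endfacet
facet normal 0.578 -0.634 0.514
outer loop
vertex 1.827 2.338 3.964
vertex 1.475 1.096 2.827
vertex 3.241 2.833 2.986
endloop
endfacet

endsolid


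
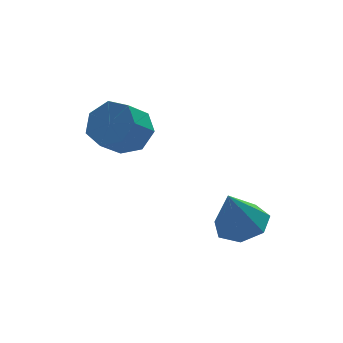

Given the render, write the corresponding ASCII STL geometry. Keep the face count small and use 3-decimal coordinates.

solid 
facet normal 0.669 0.267 -0.693
outer loop
vertex 0.704 -0.251 1.383
vertex 0.062 0.546 1.07
vertex 0.829 0.561 1.816
endloop
endfacet
facet normal 0.731 -0.405 0.549
outer loop
vertex 0.704 -0.251 1.383
vertex 0.829 0.561 1.816
vertex -0.28 -0.644 2.402
endloop
endfacet
facet normal 0.731 -0.405 0.549
outer loop
vertex -0.28 -0.644 2.402
vertex 0.829 0.561 1.816
vertex -0.155 0.168 2.835
endloop
endfacet
facet normal -0.669 -0.267 0.694
outer loop
vertex -0.28 -0.644 2.402
vertex -0.155 0.168 2.835
vertex -0.922 0.154 2.09
endloop
endfacet
facet normal 0.669 0.267 -0.693
outer loop
vertex 0.829 0.561 1.816
vertex 0.062 0.546 1.07
vertex 0.377 1.361 1.688
endloop
endfacet
facet normal 0.561 0.430 0.707
outer loop
vertex 0.829 0.561 1.816
vertex 0.377 1.361 1.688
vertex -0.155 0.168 2.835
endloop
endfacet
facet normal 0.562 0.430 0.707
outer loop
vertex -0.155 0.168 2.835
vertex 0.377 1.361 1.688
vertex -0.607 0.968 2.708
endloop
endfacet
facet normal -0.669 -0.268 0.694
outer loop
vertex -0.155 0.168 2.835
vertex -0.607 0.968 2.708
vertex -0.922 0.154 2.09
endloop
endfacet
facet normal 0.669 0.268 -0.694
outer loop
vertex 0.377 1.361 1.688
vertex 0.062 0.546 1.07
vertex -0.313 1.548 1.095
endloop
endfacet
facet normal -0.031 0.942 0.333
outer loop
vertex 0.377 1.361 1.688
vertex -0.313 1.548 1.095
vertex -0.607 0.968 2.708
endloop
endfacet
facet normal -0.030 0.942 0.333
outer loop
vertex -0.607 0.968 2.708
vertex -0.313 1.548 1.095
vertex -1.296 1.156 2.114
endloop
endfacet
facet normal -0.670 -0.267 0.693
outer loop
vertex -0.607 0.968 2.708
vertex -1.296 1.156 2.114
vertex -0.922 0.154 2.09
endloop
endfacet
facet normal 0.669 0.268 -0.693
outer loop
vertex -0.313 1.548 1.095
vertex 0.062 0.546 1.07
vertex -0.72 0.981 0.483
endloop
endfacet
facet normal -0.600 0.745 -0.292
outer loop
vertex -0.313 1.548 1.095
vertex -0.72 0.981 0.483
vertex -1.296 1.156 2.114
endloop
endfacet
facet normal -0.600 0.745 -0.292
outer loop
vertex -1.296 1.156 2.114
vertex -0.72 0.981 0.483
vertex -1.704 0.588 1.502
endloop
endfacet
facet normal -0.669 -0.266 0.694
outer loop
vertex -1.296 1.156 2.114
vertex -1.704 0.588 1.502
vertex -0.922 0.154 2.09
endloop
endfacet
facet normal 0.669 0.267 -0.694
outer loop
vertex -0.72 0.981 0.483
vertex 0.062 0.546 1.07
vertex -0.538 0.086 0.314
endloop
endfacet
facet normal -0.717 -0.014 -0.697
outer loop
vertex -0.72 0.981 0.483
vertex -0.538 0.086 0.314
vertex -1.704 0.588 1.502
endloop
endfacet
facet normal -0.717 -0.014 -0.697
outer loop
vertex -1.704 0.588 1.502
vertex -0.538 0.086 0.314
vertex -1.522 -0.307 1.333
endloop
endfacet
facet normal -0.669 -0.267 0.693
outer loop
vertex -1.704 0.588 1.502
vertex -1.522 -0.307 1.333
vertex -0.922 0.154 2.09
endloop
endfacet
facet normal 0.669 0.267 -0.693
outer loop
vertex -0.538 0.086 0.314
vertex 0.062 0.546 1.07
vertex 0.095 -0.462 0.714
endloop
endfacet
facet normal -0.294 -0.761 -0.578
outer loop
vertex -0.538 0.086 0.314
vertex 0.095 -0.462 0.714
vertex -1.522 -0.307 1.333
endloop
endfacet
facet normal -0.294 -0.761 -0.578
outer loop
vertex -1.522 -0.307 1.333
vertex 0.095 -0.462 0.714
vertex -0.889 -0.855 1.733
endloop
endfacet
facet normal -0.669 -0.267 0.693
outer loop
vertex -1.522 -0.307 1.333
vertex -0.889 -0.855 1.733
vertex -0.922 0.154 2.09
endloop
endfacet
facet normal 0.669 0.267 -0.693
outer loop
vertex 0.095 -0.462 0.714
vertex 0.062 0.546 1.07
vertex 0.704 -0.251 1.383
endloop
endfacet
facet normal 0.350 -0.936 -0.023
outer loop
vertex 0.095 -0.462 0.714
vertex 0.704 -0.251 1.383
vertex -0.889 -0.855 1.733
endloop
endfacet
facet normal 0.350 -0.936 -0.023
outer loop
vertex -0.889 -0.855 1.733
vertex 0.704 -0.251 1.383
vertex -0.28 -0.644 2.402
endloop
endfacet
facet normal -0.669 -0.267 0.693
outer loop
vertex -0.889 -0.855 1.733
vertex -0.28 -0.644 2.402
vertex -0.922 0.154 2.09
endloop
endfacet
facet normal 0.324 0.025 -0.946
outer loop
vertex 3.629 -3.956 -1.837
vertex 2.653 -3.595 -2.162
vertex 3.522 -3.016 -1.849
endloop
endfacet
facet normal 0.690 0.088 0.719
outer loop
vertex 3.629 -3.956 -1.837
vertex 3.522 -3.016 -1.849
vertex 2.027 -3.645 -0.338
endloop
endfacet
facet normal 0.324 0.026 -0.946
outer loop
vertex 3.522 -3.016 -1.849
vertex 2.653 -3.595 -2.162
vertex 2.76 -2.513 -2.096
endloop
endfacet
facet normal 0.295 0.743 0.601
outer loop
vertex 3.522 -3.016 -1.849
vertex 2.76 -2.513 -2.096
vertex 2.027 -3.645 -0.338
endloop
endfacet
facet normal 0.325 0.026 -0.945
outer loop
vertex 2.76 -2.513 -2.096
vertex 2.653 -3.595 -2.162
vertex 1.918 -2.824 -2.394
endloop
endfacet
facet normal -0.432 0.830 0.354
outer loop
vertex 2.76 -2.513 -2.096
vertex 1.918 -2.824 -2.394
vertex 2.027 -3.645 -0.338
endloop
endfacet
facet normal 0.325 0.025 -0.945
outer loop
vertex 1.918 -2.824 -2.394
vertex 2.653 -3.595 -2.162
vertex 1.63 -3.716 -2.517
endloop
endfacet
facet normal -0.945 0.283 0.163
outer loop
vertex 1.918 -2.824 -2.394
vertex 1.63 -3.716 -2.517
vertex 2.027 -3.645 -0.338
endloop
endfacet
facet normal 0.325 0.026 -0.945
outer loop
vertex 1.63 -3.716 -2.517
vertex 2.653 -3.595 -2.162
vertex 2.112 -4.517 -2.373
endloop
endfacet
facet normal -0.857 -0.485 0.172
outer loop
vertex 1.63 -3.716 -2.517
vertex 2.112 -4.517 -2.373
vertex 2.027 -3.645 -0.338
endloop
endfacet
facet normal 0.324 0.026 -0.946
outer loop
vertex 2.112 -4.517 -2.373
vertex 2.653 -3.595 -2.162
vertex 3.002 -4.624 -2.071
endloop
endfacet
facet normal -0.235 -0.897 0.375
outer loop
vertex 2.112 -4.517 -2.373
vertex 3.002 -4.624 -2.071
vertex 2.027 -3.645 -0.338
endloop
endfacet
facet normal 0.325 0.026 -0.945
outer loop
vertex 3.002 -4.624 -2.071
vertex 2.653 -3.595 -2.162
vertex 3.629 -3.956 -1.837
endloop
endfacet
facet normal 0.454 -0.642 0.618
outer loop
vertex 3.002 -4.624 -2.071
vertex 3.629 -3.956 -1.837
vertex 2.027 -3.645 -0.338
endloop
endfacet

endsolid


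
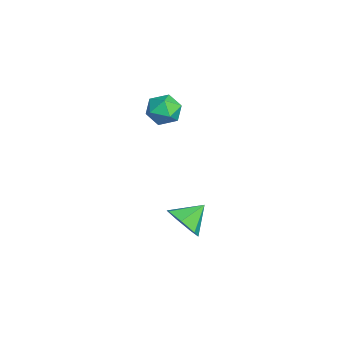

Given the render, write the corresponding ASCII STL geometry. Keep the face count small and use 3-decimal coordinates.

solid 
facet normal 0.389 -0.754 -0.529
outer loop
vertex 1.762 -1.215 -3.627
vertex 0.99 -1.082 -4.384
vertex 1.973 -0.615 -4.327
endloop
endfacet
facet normal 0.532 0.557 0.638
outer loop
vertex 1.762 -1.215 -3.627
vertex 1.973 -0.615 -4.327
vertex 0.41 0.042 -3.596
endloop
endfacet
facet normal 0.389 -0.754 -0.529
outer loop
vertex 1.973 -0.615 -4.327
vertex 0.99 -1.082 -4.384
vertex 1.443 -0.367 -5.071
endloop
endfacet
facet normal 0.397 0.918 0.023
outer loop
vertex 1.973 -0.615 -4.327
vertex 1.443 -0.367 -5.071
vertex 0.41 0.042 -3.596
endloop
endfacet
facet normal 0.389 -0.754 -0.529
outer loop
vertex 1.443 -0.367 -5.071
vertex 0.99 -1.082 -4.384
vertex 0.572 -0.658 -5.297
endloop
endfacet
facet normal -0.200 0.899 -0.389
outer loop
vertex 1.443 -0.367 -5.071
vertex 0.572 -0.658 -5.297
vertex 0.41 0.042 -3.596
endloop
endfacet
facet normal 0.389 -0.755 -0.529
outer loop
vertex 0.572 -0.658 -5.297
vertex 0.99 -1.082 -4.384
vertex 0.015 -1.268 -4.836
endloop
endfacet
facet normal -0.806 0.517 -0.289
outer loop
vertex 0.572 -0.658 -5.297
vertex 0.015 -1.268 -4.836
vertex 0.41 0.042 -3.596
endloop
endfacet
facet normal 0.389 -0.755 -0.528
outer loop
vertex 0.015 -1.268 -4.836
vertex 0.99 -1.082 -4.384
vertex 0.192 -1.738 -4.034
endloop
endfacet
facet normal -0.967 0.058 0.247
outer loop
vertex 0.015 -1.268 -4.836
vertex 0.192 -1.738 -4.034
vertex 0.41 0.042 -3.596
endloop
endfacet
facet normal 0.389 -0.755 -0.528
outer loop
vertex 0.192 -1.738 -4.034
vertex 0.99 -1.082 -4.384
vertex 0.97 -1.714 -3.496
endloop
endfacet
facet normal -0.561 -0.132 0.817
outer loop
vertex 0.192 -1.738 -4.034
vertex 0.97 -1.714 -3.496
vertex 0.41 0.042 -3.596
endloop
endfacet
facet normal 0.388 -0.755 -0.529
outer loop
vertex 0.97 -1.714 -3.496
vertex 0.99 -1.082 -4.384
vertex 1.762 -1.215 -3.627
endloop
endfacet
facet normal 0.107 0.090 0.990
outer loop
vertex 0.97 -1.714 -3.496
vertex 1.762 -1.215 -3.627
vertex 0.41 0.042 -3.596
endloop
endfacet
facet normal -0.273 -0.144 0.951
outer loop
vertex -2.398 -1.358 2.418
vertex -2.171 -2.306 2.34
vertex -1.494 -1.664 2.631
endloop
endfacet
facet normal -0.026 0.519 0.855
outer loop
vertex -2.398 -1.358 2.418
vertex -1.494 -1.664 2.631
vertex -1.625 -0.837 2.125
endloop
endfacet
facet normal -0.427 0.832 0.354
outer loop
vertex -2.398 -1.358 2.418
vertex -1.625 -0.837 2.125
vertex -2.383 -0.969 1.521
endloop
endfacet
facet normal -0.921 0.364 0.142
outer loop
vertex -2.398 -1.358 2.418
vertex -2.383 -0.969 1.521
vertex -2.721 -1.877 1.655
endloop
endfacet
facet normal -0.825 -0.240 0.512
outer loop
vertex -2.398 -1.358 2.418
vertex -2.721 -1.877 1.655
vertex -2.171 -2.306 2.34
endloop
endfacet
facet normal 0.641 0.472 0.605
outer loop
vertex -1.625 -0.837 2.125
vertex -1.494 -1.664 2.631
vertex -0.919 -1.463 1.865
endloop
endfacet
facet normal 0.242 -0.600 0.762
outer loop
vertex -1.494 -1.664 2.631
vertex -2.171 -2.306 2.34
vertex -1.257 -2.371 1.999
endloop
endfacet
facet normal -0.652 -0.756 0.050
outer loop
vertex -2.171 -2.306 2.34
vertex -2.721 -1.877 1.655
vertex -2.015 -2.503 1.395
endloop
endfacet
facet normal -0.807 0.220 -0.548
outer loop
vertex -2.721 -1.877 1.655
vertex -2.383 -0.969 1.521
vertex -2.146 -1.676 0.889
endloop
endfacet
facet normal -0.007 0.979 -0.205
outer loop
vertex -2.383 -0.969 1.521
vertex -1.625 -0.837 2.125
vertex -1.469 -1.034 1.18
endloop
endfacet
facet normal 0.921 -0.364 -0.142
outer loop
vertex -1.242 -1.982 1.102
vertex -0.919 -1.463 1.865
vertex -1.257 -2.371 1.999
endloop
endfacet
facet normal 0.427 -0.832 -0.354
outer loop
vertex -1.242 -1.982 1.102
vertex -1.257 -2.371 1.999
vertex -2.015 -2.503 1.395
endloop
endfacet
facet normal 0.026 -0.519 -0.855
outer loop
vertex -1.242 -1.982 1.102
vertex -2.015 -2.503 1.395
vertex -2.146 -1.676 0.889
endloop
endfacet
facet normal 0.273 0.144 -0.951
outer loop
vertex -1.242 -1.982 1.102
vertex -2.146 -1.676 0.889
vertex -1.469 -1.034 1.18
endloop
endfacet
facet normal 0.825 0.240 -0.512
outer loop
vertex -1.242 -1.982 1.102
vertex -1.469 -1.034 1.18
vertex -0.919 -1.463 1.865
endloop
endfacet
facet normal 0.807 -0.220 0.548
outer loop
vertex -1.257 -2.371 1.999
vertex -0.919 -1.463 1.865
vertex -1.494 -1.664 2.631
endloop
endfacet
facet normal 0.007 -0.979 0.205
outer loop
vertex -2.015 -2.503 1.395
vertex -1.257 -2.371 1.999
vertex -2.171 -2.306 2.34
endloop
endfacet
facet normal -0.641 -0.472 -0.605
outer loop
vertex -2.146 -1.676 0.889
vertex -2.015 -2.503 1.395
vertex -2.721 -1.877 1.655
endloop
endfacet
facet normal -0.242 0.600 -0.762
outer loop
vertex -1.469 -1.034 1.18
vertex -2.146 -1.676 0.889
vertex -2.383 -0.969 1.521
endloop
endfacet
facet normal 0.652 0.756 -0.050
outer loop
vertex -0.919 -1.463 1.865
vertex -1.469 -1.034 1.18
vertex -1.625 -0.837 2.125
endloop
endfacet

endsolid


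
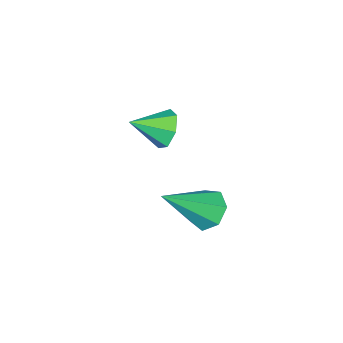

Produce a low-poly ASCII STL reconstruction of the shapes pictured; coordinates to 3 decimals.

solid 
facet normal -0.673 0.614 -0.413
outer loop
vertex -0.986 -1.765 -0.495
vertex -1.351 -1.755 0.114
vertex -0.828 -1.323 -0.096
endloop
endfacet
facet normal 0.930 0.000 -0.369
outer loop
vertex -0.986 -1.765 -0.495
vertex -0.828 -1.323 -0.096
vertex -0.549 -2.485 0.606
endloop
endfacet
facet normal -0.673 0.613 -0.414
outer loop
vertex -0.828 -1.323 -0.096
vertex -1.351 -1.755 0.114
vertex -1.064 -1.206 0.461
endloop
endfacet
facet normal 0.876 0.386 0.290
outer loop
vertex -0.828 -1.323 -0.096
vertex -1.064 -1.206 0.461
vertex -0.549 -2.485 0.606
endloop
endfacet
facet normal -0.674 0.613 -0.412
outer loop
vertex -1.064 -1.206 0.461
vertex -1.351 -1.755 0.114
vertex -1.515 -1.503 0.757
endloop
endfacet
facet normal 0.403 0.262 0.877
outer loop
vertex -1.064 -1.206 0.461
vertex -1.515 -1.503 0.757
vertex -0.549 -2.485 0.606
endloop
endfacet
facet normal -0.673 0.614 -0.412
outer loop
vertex -1.515 -1.503 0.757
vertex -1.351 -1.755 0.114
vertex -1.843 -1.989 0.569
endloop
endfacet
facet normal -0.134 -0.278 0.951
outer loop
vertex -1.515 -1.503 0.757
vertex -1.843 -1.989 0.569
vertex -0.549 -2.485 0.606
endloop
endfacet
facet normal -0.674 0.613 -0.413
outer loop
vertex -1.843 -1.989 0.569
vertex -1.351 -1.755 0.114
vertex -1.8 -2.3 0.038
endloop
endfacet
facet normal -0.330 -0.826 0.457
outer loop
vertex -1.843 -1.989 0.569
vertex -1.8 -2.3 0.038
vertex -0.549 -2.485 0.606
endloop
endfacet
facet normal -0.673 0.612 -0.414
outer loop
vertex -1.8 -2.3 0.038
vertex -1.351 -1.755 0.114
vertex -1.418 -2.2 -0.435
endloop
endfacet
facet normal -0.037 -0.971 -0.235
outer loop
vertex -1.8 -2.3 0.038
vertex -1.418 -2.2 -0.435
vertex -0.549 -2.485 0.606
endloop
endfacet
facet normal -0.674 0.612 -0.414
outer loop
vertex -1.418 -2.2 -0.435
vertex -1.351 -1.755 0.114
vertex -0.986 -1.765 -0.495
endloop
endfacet
facet normal 0.523 -0.603 -0.602
outer loop
vertex -1.418 -2.2 -0.435
vertex -0.986 -1.765 -0.495
vertex -0.549 -2.485 0.606
endloop
endfacet
facet normal -0.686 0.324 -0.651
outer loop
vertex 1.63 1.699 -0.334
vertex 1.135 1.52 0.098
vertex 1.462 2.115 0.05
endloop
endfacet
facet normal 0.851 0.497 -0.166
outer loop
vertex 1.63 1.699 -0.334
vertex 1.462 2.115 0.05
vertex 2.405 0.92 1.302
endloop
endfacet
facet normal -0.686 0.325 -0.651
outer loop
vertex 1.462 2.115 0.05
vertex 1.135 1.52 0.098
vertex 1.048 2.082 0.47
endloop
endfacet
facet normal 0.400 0.794 0.457
outer loop
vertex 1.462 2.115 0.05
vertex 1.048 2.082 0.47
vertex 2.405 0.92 1.302
endloop
endfacet
facet normal -0.686 0.325 -0.651
outer loop
vertex 1.048 2.082 0.47
vertex 1.135 1.52 0.098
vertex 0.7 1.626 0.609
endloop
endfacet
facet normal -0.189 0.416 0.890
outer loop
vertex 1.048 2.082 0.47
vertex 0.7 1.626 0.609
vertex 2.405 0.92 1.302
endloop
endfacet
facet normal -0.686 0.324 -0.651
outer loop
vertex 0.7 1.626 0.609
vertex 1.135 1.52 0.098
vertex 0.68 1.09 0.363
endloop
endfacet
facet normal -0.474 -0.353 0.807
outer loop
vertex 0.7 1.626 0.609
vertex 0.68 1.09 0.363
vertex 2.405 0.92 1.302
endloop
endfacet
facet normal -0.686 0.325 -0.651
outer loop
vertex 0.68 1.09 0.363
vertex 1.135 1.52 0.098
vertex 1.003 0.878 -0.083
endloop
endfacet
facet normal -0.239 -0.933 0.270
outer loop
vertex 0.68 1.09 0.363
vertex 1.003 0.878 -0.083
vertex 2.405 0.92 1.302
endloop
endfacet
facet normal -0.686 0.325 -0.652
outer loop
vertex 1.003 0.878 -0.083
vertex 1.135 1.52 0.098
vertex 1.426 1.149 -0.393
endloop
endfacet
facet normal 0.338 -0.887 -0.315
outer loop
vertex 1.003 0.878 -0.083
vertex 1.426 1.149 -0.393
vertex 2.405 0.92 1.302
endloop
endfacet
facet normal -0.686 0.324 -0.652
outer loop
vertex 1.426 1.149 -0.393
vertex 1.135 1.52 0.098
vertex 1.63 1.699 -0.334
endloop
endfacet
facet normal 0.823 -0.251 -0.509
outer loop
vertex 1.426 1.149 -0.393
vertex 1.63 1.699 -0.334
vertex 2.405 0.92 1.302
endloop
endfacet

endsolid


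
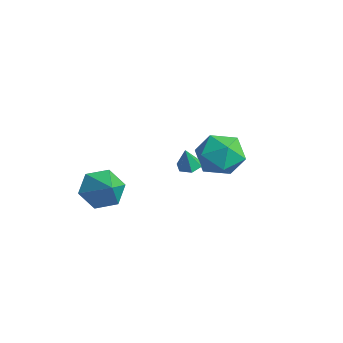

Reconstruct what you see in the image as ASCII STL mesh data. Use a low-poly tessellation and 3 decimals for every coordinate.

solid 
facet normal -0.131 0.238 -0.963
outer loop
vertex 1.457 -0.511 -0.663
vertex 0.97 -0.362 -0.56
vertex 1.359 -0.018 -0.528
endloop
endfacet
facet normal 0.949 0.107 0.298
outer loop
vertex 1.457 -0.511 -0.663
vertex 1.359 -0.018 -0.528
vertex 1.11 -0.618 0.48
endloop
endfacet
facet normal -0.131 0.237 -0.963
outer loop
vertex 1.359 -0.018 -0.528
vertex 0.97 -0.362 -0.56
vertex 0.871 0.131 -0.425
endloop
endfacet
facet normal 0.348 0.765 0.541
outer loop
vertex 1.359 -0.018 -0.528
vertex 0.871 0.131 -0.425
vertex 1.11 -0.618 0.48
endloop
endfacet
facet normal -0.131 0.237 -0.963
outer loop
vertex 0.871 0.131 -0.425
vertex 0.97 -0.362 -0.56
vertex 0.482 -0.213 -0.457
endloop
endfacet
facet normal -0.551 0.566 0.614
outer loop
vertex 0.871 0.131 -0.425
vertex 0.482 -0.213 -0.457
vertex 1.11 -0.618 0.48
endloop
endfacet
facet normal -0.130 0.238 -0.962
outer loop
vertex 0.482 -0.213 -0.457
vertex 0.97 -0.362 -0.56
vertex 0.58 -0.705 -0.592
endloop
endfacet
facet normal -0.848 -0.290 0.443
outer loop
vertex 0.482 -0.213 -0.457
vertex 0.58 -0.705 -0.592
vertex 1.11 -0.618 0.48
endloop
endfacet
facet normal -0.130 0.238 -0.962
outer loop
vertex 0.58 -0.705 -0.592
vertex 0.97 -0.362 -0.56
vertex 1.068 -0.854 -0.695
endloop
endfacet
facet normal -0.247 -0.948 0.199
outer loop
vertex 0.58 -0.705 -0.592
vertex 1.068 -0.854 -0.695
vertex 1.11 -0.618 0.48
endloop
endfacet
facet normal -0.131 0.238 -0.962
outer loop
vertex 1.068 -0.854 -0.695
vertex 0.97 -0.362 -0.56
vertex 1.457 -0.511 -0.663
endloop
endfacet
facet normal 0.650 -0.749 0.127
outer loop
vertex 1.068 -0.854 -0.695
vertex 1.457 -0.511 -0.663
vertex 1.11 -0.618 0.48
endloop
endfacet
facet normal -0.821 0.098 -0.562
outer loop
vertex -2.761 -2.754 -4.584
vertex -3.208 -2.175 -3.83
vertex -2.639 -1.711 -4.581
endloop
endfacet
facet normal 0.900 -0.104 -0.423
outer loop
vertex -2.761 -2.754 -4.584
vertex -2.639 -1.711 -4.581
vertex -1.952 -2.325 -2.97
endloop
endfacet
facet normal -0.821 0.098 -0.562
outer loop
vertex -2.639 -1.711 -4.581
vertex -3.208 -2.175 -3.83
vertex -3.086 -1.132 -3.827
endloop
endfacet
facet normal 0.746 0.662 -0.066
outer loop
vertex -2.639 -1.711 -4.581
vertex -3.086 -1.132 -3.827
vertex -1.952 -2.325 -2.97
endloop
endfacet
facet normal -0.821 0.098 -0.562
outer loop
vertex -3.086 -1.132 -3.827
vertex -3.208 -2.175 -3.83
vertex -3.655 -1.596 -3.077
endloop
endfacet
facet normal 0.266 0.716 0.645
outer loop
vertex -3.086 -1.132 -3.827
vertex -3.655 -1.596 -3.077
vertex -1.952 -2.325 -2.97
endloop
endfacet
facet normal -0.821 0.098 -0.562
outer loop
vertex -3.655 -1.596 -3.077
vertex -3.208 -2.175 -3.83
vertex -3.777 -2.639 -3.08
endloop
endfacet
facet normal -0.061 0.004 0.998
outer loop
vertex -3.655 -1.596 -3.077
vertex -3.777 -2.639 -3.08
vertex -1.952 -2.325 -2.97
endloop
endfacet
facet normal -0.821 0.098 -0.562
outer loop
vertex -3.777 -2.639 -3.08
vertex -3.208 -2.175 -3.83
vertex -3.33 -3.218 -3.833
endloop
endfacet
facet normal 0.092 -0.762 0.641
outer loop
vertex -3.777 -2.639 -3.08
vertex -3.33 -3.218 -3.833
vertex -1.952 -2.325 -2.97
endloop
endfacet
facet normal -0.821 0.098 -0.562
outer loop
vertex -3.33 -3.218 -3.833
vertex -3.208 -2.175 -3.83
vertex -2.761 -2.754 -4.584
endloop
endfacet
facet normal 0.573 -0.816 -0.070
outer loop
vertex -3.33 -3.218 -3.833
vertex -2.761 -2.754 -4.584
vertex -1.952 -2.325 -2.97
endloop
endfacet
facet normal -0.554 0.383 0.739
outer loop
vertex -2.697 3.07 -2.102
vertex -2.115 2.384 -1.31
vertex -1.704 3.479 -1.57
endloop
endfacet
facet normal -0.467 0.858 0.213
outer loop
vertex -2.697 3.07 -2.102
vertex -1.704 3.479 -1.57
vertex -1.88 3.673 -2.74
endloop
endfacet
facet normal -0.724 0.570 -0.388
outer loop
vertex -2.697 3.07 -2.102
vertex -1.88 3.673 -2.74
vertex -2.401 2.697 -3.202
endloop
endfacet
facet normal -0.969 -0.082 -0.233
outer loop
vertex -2.697 3.07 -2.102
vertex -2.401 2.697 -3.202
vertex -2.546 1.901 -2.318
endloop
endfacet
facet normal -0.864 -0.197 0.464
outer loop
vertex -2.697 3.07 -2.102
vertex -2.546 1.901 -2.318
vertex -2.115 2.384 -1.31
endloop
endfacet
facet normal 0.233 0.964 0.125
outer loop
vertex -1.88 3.673 -2.74
vertex -1.704 3.479 -1.57
vertex -0.794 3.359 -2.342
endloop
endfacet
facet normal 0.093 0.197 0.976
outer loop
vertex -1.704 3.479 -1.57
vertex -2.115 2.384 -1.31
vertex -0.939 2.563 -1.458
endloop
endfacet
facet normal -0.409 -0.742 0.531
outer loop
vertex -2.115 2.384 -1.31
vertex -2.546 1.901 -2.318
vertex -1.46 1.587 -1.92
endloop
endfacet
facet normal -0.579 -0.556 -0.596
outer loop
vertex -2.546 1.901 -2.318
vertex -2.401 2.697 -3.202
vertex -1.636 1.781 -3.09
endloop
endfacet
facet normal -0.183 0.499 -0.847
outer loop
vertex -2.401 2.697 -3.202
vertex -1.88 3.673 -2.74
vertex -1.225 2.876 -3.35
endloop
endfacet
facet normal 0.969 0.082 0.233
outer loop
vertex -0.643 2.19 -2.558
vertex -0.794 3.359 -2.342
vertex -0.939 2.563 -1.458
endloop
endfacet
facet normal 0.724 -0.570 0.388
outer loop
vertex -0.643 2.19 -2.558
vertex -0.939 2.563 -1.458
vertex -1.46 1.587 -1.92
endloop
endfacet
facet normal 0.467 -0.858 -0.213
outer loop
vertex -0.643 2.19 -2.558
vertex -1.46 1.587 -1.92
vertex -1.636 1.781 -3.09
endloop
endfacet
facet normal 0.554 -0.383 -0.739
outer loop
vertex -0.643 2.19 -2.558
vertex -1.636 1.781 -3.09
vertex -1.225 2.876 -3.35
endloop
endfacet
facet normal 0.864 0.197 -0.464
outer loop
vertex -0.643 2.19 -2.558
vertex -1.225 2.876 -3.35
vertex -0.794 3.359 -2.342
endloop
endfacet
facet normal 0.579 0.556 0.596
outer loop
vertex -0.939 2.563 -1.458
vertex -0.794 3.359 -2.342
vertex -1.704 3.479 -1.57
endloop
endfacet
facet normal 0.183 -0.499 0.847
outer loop
vertex -1.46 1.587 -1.92
vertex -0.939 2.563 -1.458
vertex -2.115 2.384 -1.31
endloop
endfacet
facet normal -0.233 -0.964 -0.125
outer loop
vertex -1.636 1.781 -3.09
vertex -1.46 1.587 -1.92
vertex -2.546 1.901 -2.318
endloop
endfacet
facet normal -0.093 -0.197 -0.976
outer loop
vertex -1.225 2.876 -3.35
vertex -1.636 1.781 -3.09
vertex -2.401 2.697 -3.202
endloop
endfacet
facet normal 0.409 0.742 -0.531
outer loop
vertex -0.794 3.359 -2.342
vertex -1.225 2.876 -3.35
vertex -1.88 3.673 -2.74
endloop
endfacet

endsolid


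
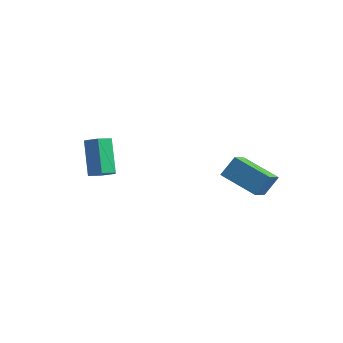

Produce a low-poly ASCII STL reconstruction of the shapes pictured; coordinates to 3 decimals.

solid 
facet normal 0.457 -0.383 -0.803
outer loop
vertex -0.018 -2.661 0.355
vertex -0.376 -2.279 -0.031
vertex 0.196 -2.069 0.194
endloop
endfacet
facet normal 0.827 -0.151 0.542
outer loop
vertex -0.018 -2.661 0.355
vertex 0.196 -2.069 0.194
vertex -0.825 -1.982 1.776
endloop
endfacet
facet normal 0.827 -0.151 0.542
outer loop
vertex -0.825 -1.982 1.776
vertex 0.196 -2.069 0.194
vertex -0.611 -1.39 1.615
endloop
endfacet
facet normal -0.455 0.383 0.804
outer loop
vertex -0.825 -1.982 1.776
vertex -0.611 -1.39 1.615
vertex -1.184 -1.601 1.391
endloop
endfacet
facet normal 0.457 -0.383 -0.803
outer loop
vertex 0.196 -2.069 0.194
vertex -0.376 -2.279 -0.031
vertex -0.162 -1.687 -0.192
endloop
endfacet
facet normal 0.699 0.713 0.057
outer loop
vertex 0.196 -2.069 0.194
vertex -0.162 -1.687 -0.192
vertex -0.611 -1.39 1.615
endloop
endfacet
facet normal 0.699 0.713 0.057
outer loop
vertex -0.611 -1.39 1.615
vertex -0.162 -1.687 -0.192
vertex -0.969 -1.008 1.23
endloop
endfacet
facet normal -0.455 0.383 0.804
outer loop
vertex -0.611 -1.39 1.615
vertex -0.969 -1.008 1.23
vertex -1.184 -1.601 1.391
endloop
endfacet
facet normal 0.455 -0.383 -0.804
outer loop
vertex -0.162 -1.687 -0.192
vertex -0.376 -2.279 -0.031
vertex -0.735 -1.898 -0.416
endloop
endfacet
facet normal -0.128 0.865 -0.486
outer loop
vertex -0.162 -1.687 -0.192
vertex -0.735 -1.898 -0.416
vertex -0.969 -1.008 1.23
endloop
endfacet
facet normal -0.128 0.865 -0.486
outer loop
vertex -0.969 -1.008 1.23
vertex -0.735 -1.898 -0.416
vertex -1.542 -1.219 1.005
endloop
endfacet
facet normal -0.456 0.383 0.803
outer loop
vertex -0.969 -1.008 1.23
vertex -1.542 -1.219 1.005
vertex -1.184 -1.601 1.391
endloop
endfacet
facet normal 0.455 -0.383 -0.804
outer loop
vertex -0.735 -1.898 -0.416
vertex -0.376 -2.279 -0.031
vertex -0.949 -2.49 -0.255
endloop
endfacet
facet normal -0.827 0.151 -0.542
outer loop
vertex -0.735 -1.898 -0.416
vertex -0.949 -2.49 -0.255
vertex -1.542 -1.219 1.005
endloop
endfacet
facet normal -0.827 0.151 -0.542
outer loop
vertex -1.542 -1.219 1.005
vertex -0.949 -2.49 -0.255
vertex -1.756 -1.811 1.166
endloop
endfacet
facet normal -0.457 0.383 0.803
outer loop
vertex -1.542 -1.219 1.005
vertex -1.756 -1.811 1.166
vertex -1.184 -1.601 1.391
endloop
endfacet
facet normal 0.455 -0.383 -0.804
outer loop
vertex -0.949 -2.49 -0.255
vertex -0.376 -2.279 -0.031
vertex -0.591 -2.872 0.13
endloop
endfacet
facet normal -0.699 -0.713 -0.057
outer loop
vertex -0.949 -2.49 -0.255
vertex -0.591 -2.872 0.13
vertex -1.756 -1.811 1.166
endloop
endfacet
facet normal -0.699 -0.713 -0.057
outer loop
vertex -1.756 -1.811 1.166
vertex -0.591 -2.872 0.13
vertex -1.398 -2.193 1.552
endloop
endfacet
facet normal -0.457 0.383 0.803
outer loop
vertex -1.756 -1.811 1.166
vertex -1.398 -2.193 1.552
vertex -1.184 -1.601 1.391
endloop
endfacet
facet normal 0.456 -0.383 -0.803
outer loop
vertex -0.591 -2.872 0.13
vertex -0.376 -2.279 -0.031
vertex -0.018 -2.661 0.355
endloop
endfacet
facet normal 0.128 -0.865 0.486
outer loop
vertex -0.591 -2.872 0.13
vertex -0.018 -2.661 0.355
vertex -1.398 -2.193 1.552
endloop
endfacet
facet normal 0.128 -0.864 0.486
outer loop
vertex -1.398 -2.193 1.552
vertex -0.018 -2.661 0.355
vertex -0.825 -1.982 1.776
endloop
endfacet
facet normal -0.455 0.383 0.804
outer loop
vertex -1.398 -2.193 1.552
vertex -0.825 -1.982 1.776
vertex -1.184 -1.601 1.391
endloop
endfacet
facet normal -0.936 -0.084 0.341
outer loop
vertex 3.157 1.046 -0.227
vertex 3.423 1.636 0.65
vertex 2.842 2.091 -0.835
endloop
endfacet
facet normal -0.243 -0.542 -0.805
outer loop
vertex 4.537 2.244 -1.45
vertex 3.157 1.046 -0.227
vertex 2.842 2.091 -0.835
endloop
endfacet
facet normal -0.936 -0.085 0.340
outer loop
vertex 2.842 2.091 -0.835
vertex 3.423 1.636 0.65
vertex 3.107 2.681 0.042
endloop
endfacet
facet normal -0.252 0.836 -0.487
outer loop
vertex 3.107 2.681 0.042
vertex 4.537 2.244 -1.45
vertex 2.842 2.091 -0.835
endloop
endfacet
facet normal 0.252 -0.837 0.486
outer loop
vertex 3.157 1.046 -0.227
vertex 5.118 1.789 0.035
vertex 3.423 1.636 0.65
endloop
endfacet
facet normal -0.243 -0.542 -0.805
outer loop
vertex 4.853 1.199 -0.842
vertex 3.157 1.046 -0.227
vertex 4.537 2.244 -1.45
endloop
endfacet
facet normal 0.252 -0.836 0.487
outer loop
vertex 4.853 1.199 -0.842
vertex 5.118 1.789 0.035
vertex 3.157 1.046 -0.227
endloop
endfacet
facet normal 0.243 0.542 0.805
outer loop
vertex 3.423 1.636 0.65
vertex 5.118 1.789 0.035
vertex 3.107 2.681 0.042
endloop
endfacet
facet normal -0.252 0.837 -0.486
outer loop
vertex 4.803 2.834 -0.573
vertex 4.537 2.244 -1.45
vertex 3.107 2.681 0.042
endloop
endfacet
facet normal 0.243 0.542 0.805
outer loop
vertex 3.107 2.681 0.042
vertex 5.118 1.789 0.035
vertex 4.803 2.834 -0.573
endloop
endfacet
facet normal 0.936 0.085 -0.341
outer loop
vertex 4.803 2.834 -0.573
vertex 4.853 1.199 -0.842
vertex 4.537 2.244 -1.45
endloop
endfacet
facet normal 0.937 0.085 -0.340
outer loop
vertex 5.118 1.789 0.035
vertex 4.853 1.199 -0.842
vertex 4.803 2.834 -0.573
endloop
endfacet

endsolid


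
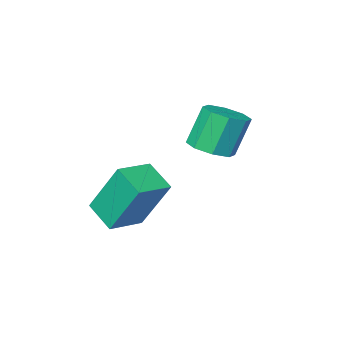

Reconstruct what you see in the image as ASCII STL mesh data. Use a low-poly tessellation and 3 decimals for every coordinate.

solid 
facet normal 0.381 -0.003 -0.924
outer loop
vertex -3.077 -0.185 2.118
vertex -3.682 -0.373 1.869
vertex -3.377 0.222 1.993
endloop
endfacet
facet normal 0.723 0.624 0.296
outer loop
vertex -3.077 -0.185 2.118
vertex -3.377 0.222 1.993
vertex -3.574 -0.179 3.32
endloop
endfacet
facet normal 0.723 0.624 0.296
outer loop
vertex -3.574 -0.179 3.32
vertex -3.377 0.222 1.993
vertex -3.874 0.228 3.194
endloop
endfacet
facet normal -0.382 0.004 0.924
outer loop
vertex -3.574 -0.179 3.32
vertex -3.874 0.228 3.194
vertex -4.178 -0.367 3.071
endloop
endfacet
facet normal 0.383 -0.004 -0.924
outer loop
vertex -3.377 0.222 1.993
vertex -3.682 -0.373 1.869
vertex -3.854 0.281 1.795
endloop
endfacet
facet normal 0.107 0.994 0.039
outer loop
vertex -3.377 0.222 1.993
vertex -3.854 0.281 1.795
vertex -3.874 0.228 3.194
endloop
endfacet
facet normal 0.105 0.994 0.039
outer loop
vertex -3.874 0.228 3.194
vertex -3.854 0.281 1.795
vertex -4.351 0.286 2.996
endloop
endfacet
facet normal -0.383 0.005 0.924
outer loop
vertex -3.874 0.228 3.194
vertex -4.351 0.286 2.996
vertex -4.178 -0.367 3.071
endloop
endfacet
facet normal 0.381 -0.004 -0.924
outer loop
vertex -3.854 0.281 1.795
vertex -3.682 -0.373 1.869
vertex -4.231 -0.044 1.641
endloop
endfacet
facet normal -0.575 0.782 -0.241
outer loop
vertex -3.854 0.281 1.795
vertex -4.231 -0.044 1.641
vertex -4.351 0.286 2.996
endloop
endfacet
facet normal -0.574 0.783 -0.241
outer loop
vertex -4.351 0.286 2.996
vertex -4.231 -0.044 1.641
vertex -4.728 -0.038 2.842
endloop
endfacet
facet normal -0.382 0.005 0.924
outer loop
vertex -4.351 0.286 2.996
vertex -4.728 -0.038 2.842
vertex -4.178 -0.367 3.071
endloop
endfacet
facet normal 0.382 -0.003 -0.924
outer loop
vertex -4.231 -0.044 1.641
vertex -3.682 -0.373 1.869
vertex -4.286 -0.561 1.62
endloop
endfacet
facet normal -0.918 0.113 -0.380
outer loop
vertex -4.231 -0.044 1.641
vertex -4.286 -0.561 1.62
vertex -4.728 -0.038 2.842
endloop
endfacet
facet normal -0.918 0.112 -0.380
outer loop
vertex -4.728 -0.038 2.842
vertex -4.286 -0.561 1.62
vertex -4.783 -0.555 2.822
endloop
endfacet
facet normal -0.382 0.005 0.924
outer loop
vertex -4.728 -0.038 2.842
vertex -4.783 -0.555 2.822
vertex -4.178 -0.367 3.071
endloop
endfacet
facet normal 0.382 -0.004 -0.924
outer loop
vertex -4.286 -0.561 1.62
vertex -3.682 -0.373 1.869
vertex -3.986 -0.968 1.746
endloop
endfacet
facet normal -0.723 -0.624 -0.296
outer loop
vertex -4.286 -0.561 1.62
vertex -3.986 -0.968 1.746
vertex -4.783 -0.555 2.822
endloop
endfacet
facet normal -0.723 -0.624 -0.296
outer loop
vertex -4.783 -0.555 2.822
vertex -3.986 -0.968 1.746
vertex -4.483 -0.962 2.947
endloop
endfacet
facet normal -0.381 0.003 0.924
outer loop
vertex -4.783 -0.555 2.822
vertex -4.483 -0.962 2.947
vertex -4.178 -0.367 3.071
endloop
endfacet
facet normal 0.383 -0.005 -0.924
outer loop
vertex -3.986 -0.968 1.746
vertex -3.682 -0.373 1.869
vertex -3.509 -1.026 1.944
endloop
endfacet
facet normal -0.105 -0.994 -0.038
outer loop
vertex -3.986 -0.968 1.746
vertex -3.509 -1.026 1.944
vertex -4.483 -0.962 2.947
endloop
endfacet
facet normal -0.106 -0.994 -0.040
outer loop
vertex -4.483 -0.962 2.947
vertex -3.509 -1.026 1.944
vertex -4.006 -1.021 3.145
endloop
endfacet
facet normal -0.383 0.004 0.924
outer loop
vertex -4.483 -0.962 2.947
vertex -4.006 -1.021 3.145
vertex -4.178 -0.367 3.071
endloop
endfacet
facet normal 0.382 -0.005 -0.924
outer loop
vertex -3.509 -1.026 1.944
vertex -3.682 -0.373 1.869
vertex -3.132 -0.702 2.098
endloop
endfacet
facet normal 0.574 -0.783 0.241
outer loop
vertex -3.509 -1.026 1.944
vertex -3.132 -0.702 2.098
vertex -4.006 -1.021 3.145
endloop
endfacet
facet normal 0.575 -0.782 0.242
outer loop
vertex -4.006 -1.021 3.145
vertex -3.132 -0.702 2.098
vertex -3.629 -0.696 3.299
endloop
endfacet
facet normal -0.381 0.004 0.924
outer loop
vertex -4.006 -1.021 3.145
vertex -3.629 -0.696 3.299
vertex -4.178 -0.367 3.071
endloop
endfacet
facet normal 0.382 -0.005 -0.924
outer loop
vertex -3.132 -0.702 2.098
vertex -3.682 -0.373 1.869
vertex -3.077 -0.185 2.118
endloop
endfacet
facet normal 0.918 -0.112 0.380
outer loop
vertex -3.132 -0.702 2.098
vertex -3.077 -0.185 2.118
vertex -3.629 -0.696 3.299
endloop
endfacet
facet normal 0.918 -0.113 0.380
outer loop
vertex -3.629 -0.696 3.299
vertex -3.077 -0.185 2.118
vertex -3.574 -0.179 3.32
endloop
endfacet
facet normal -0.382 0.003 0.924
outer loop
vertex -3.629 -0.696 3.299
vertex -3.574 -0.179 3.32
vertex -4.178 -0.367 3.071
endloop
endfacet
facet normal -0.965 -0.211 -0.159
outer loop
vertex -1.937 -0.492 1.698
vertex -2.054 0.402 1.223
vertex -1.507 -1.274 0.123
endloop
endfacet
facet normal 0.115 -0.877 0.467
outer loop
vertex -0.446 -1.042 0.297
vertex -1.937 -0.492 1.698
vertex -1.507 -1.274 0.123
endloop
endfacet
facet normal -0.965 -0.211 -0.158
outer loop
vertex -1.507 -1.274 0.123
vertex -2.054 0.402 1.223
vertex -1.625 -0.379 -0.353
endloop
endfacet
facet normal 0.237 -0.432 -0.870
outer loop
vertex -1.625 -0.379 -0.353
vertex -0.446 -1.042 0.297
vertex -1.507 -1.274 0.123
endloop
endfacet
facet normal -0.237 0.431 0.870
outer loop
vertex -1.937 -0.492 1.698
vertex -0.993 0.634 1.397
vertex -2.054 0.402 1.223
endloop
endfacet
facet normal 0.114 -0.877 0.466
outer loop
vertex -0.875 -0.261 1.873
vertex -1.937 -0.492 1.698
vertex -0.446 -1.042 0.297
endloop
endfacet
facet normal -0.237 0.432 0.870
outer loop
vertex -0.875 -0.261 1.873
vertex -0.993 0.634 1.397
vertex -1.937 -0.492 1.698
endloop
endfacet
facet normal -0.115 0.877 -0.466
outer loop
vertex -2.054 0.402 1.223
vertex -0.993 0.634 1.397
vertex -1.625 -0.379 -0.353
endloop
endfacet
facet normal 0.237 -0.431 -0.870
outer loop
vertex -0.563 -0.148 -0.178
vertex -0.446 -1.042 0.297
vertex -1.625 -0.379 -0.353
endloop
endfacet
facet normal -0.114 0.877 -0.467
outer loop
vertex -1.625 -0.379 -0.353
vertex -0.993 0.634 1.397
vertex -0.563 -0.148 -0.178
endloop
endfacet
facet normal 0.965 0.210 0.158
outer loop
vertex -0.563 -0.148 -0.178
vertex -0.875 -0.261 1.873
vertex -0.446 -1.042 0.297
endloop
endfacet
facet normal 0.964 0.211 0.158
outer loop
vertex -0.993 0.634 1.397
vertex -0.875 -0.261 1.873
vertex -0.563 -0.148 -0.178
endloop
endfacet

endsolid
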